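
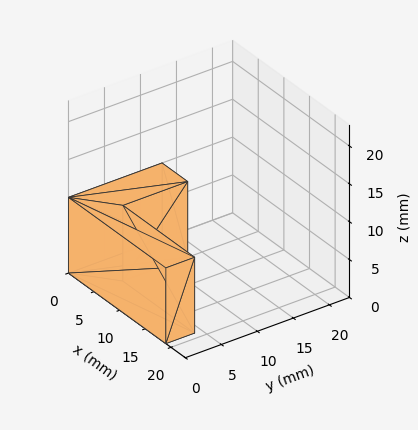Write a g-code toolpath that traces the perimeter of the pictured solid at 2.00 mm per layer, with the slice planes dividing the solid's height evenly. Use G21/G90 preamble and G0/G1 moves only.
Reading the render: the shape is an L-shaped prism: outer 19 × 13 mm, arm thicknesses ≈ 4 mm (horizontal) and 5 mm (vertical), extruded 10 mm in z (dimensions read to the nearest mm from the axis ticks). For the g-code, the solid's height is divided into equal slices at the stated Δz and each level perimeter traced with G1 moves after a G0 lift.

; perimeter-only toolpath
G21 ; units = mm
G90 ; absolute positioning
G28 ; home
; layer 1
G0 Z2.00
G0 X0.00 Y0.00
G1 X19.00 Y0.00
G1 X19.00 Y4.00
G1 X5.00 Y4.00
G1 X5.00 Y13.00
G1 X0.00 Y13.00
G1 X0.00 Y0.00
; layer 2
G0 Z4.00
G0 X0.00 Y0.00
G1 X19.00 Y0.00
G1 X19.00 Y4.00
G1 X5.00 Y4.00
G1 X5.00 Y13.00
G1 X0.00 Y13.00
G1 X0.00 Y0.00
; layer 3
G0 Z6.00
G0 X0.00 Y0.00
G1 X19.00 Y0.00
G1 X19.00 Y4.00
G1 X5.00 Y4.00
G1 X5.00 Y13.00
G1 X0.00 Y13.00
G1 X0.00 Y0.00
; layer 4
G0 Z8.00
G0 X0.00 Y0.00
G1 X19.00 Y0.00
G1 X19.00 Y4.00
G1 X5.00 Y4.00
G1 X5.00 Y13.00
G1 X0.00 Y13.00
G1 X0.00 Y0.00
; layer 5
G0 Z10.00
G0 X0.00 Y0.00
G1 X19.00 Y0.00
G1 X19.00 Y4.00
G1 X5.00 Y4.00
G1 X5.00 Y13.00
G1 X0.00 Y13.00
G1 X0.00 Y0.00
M2 ; end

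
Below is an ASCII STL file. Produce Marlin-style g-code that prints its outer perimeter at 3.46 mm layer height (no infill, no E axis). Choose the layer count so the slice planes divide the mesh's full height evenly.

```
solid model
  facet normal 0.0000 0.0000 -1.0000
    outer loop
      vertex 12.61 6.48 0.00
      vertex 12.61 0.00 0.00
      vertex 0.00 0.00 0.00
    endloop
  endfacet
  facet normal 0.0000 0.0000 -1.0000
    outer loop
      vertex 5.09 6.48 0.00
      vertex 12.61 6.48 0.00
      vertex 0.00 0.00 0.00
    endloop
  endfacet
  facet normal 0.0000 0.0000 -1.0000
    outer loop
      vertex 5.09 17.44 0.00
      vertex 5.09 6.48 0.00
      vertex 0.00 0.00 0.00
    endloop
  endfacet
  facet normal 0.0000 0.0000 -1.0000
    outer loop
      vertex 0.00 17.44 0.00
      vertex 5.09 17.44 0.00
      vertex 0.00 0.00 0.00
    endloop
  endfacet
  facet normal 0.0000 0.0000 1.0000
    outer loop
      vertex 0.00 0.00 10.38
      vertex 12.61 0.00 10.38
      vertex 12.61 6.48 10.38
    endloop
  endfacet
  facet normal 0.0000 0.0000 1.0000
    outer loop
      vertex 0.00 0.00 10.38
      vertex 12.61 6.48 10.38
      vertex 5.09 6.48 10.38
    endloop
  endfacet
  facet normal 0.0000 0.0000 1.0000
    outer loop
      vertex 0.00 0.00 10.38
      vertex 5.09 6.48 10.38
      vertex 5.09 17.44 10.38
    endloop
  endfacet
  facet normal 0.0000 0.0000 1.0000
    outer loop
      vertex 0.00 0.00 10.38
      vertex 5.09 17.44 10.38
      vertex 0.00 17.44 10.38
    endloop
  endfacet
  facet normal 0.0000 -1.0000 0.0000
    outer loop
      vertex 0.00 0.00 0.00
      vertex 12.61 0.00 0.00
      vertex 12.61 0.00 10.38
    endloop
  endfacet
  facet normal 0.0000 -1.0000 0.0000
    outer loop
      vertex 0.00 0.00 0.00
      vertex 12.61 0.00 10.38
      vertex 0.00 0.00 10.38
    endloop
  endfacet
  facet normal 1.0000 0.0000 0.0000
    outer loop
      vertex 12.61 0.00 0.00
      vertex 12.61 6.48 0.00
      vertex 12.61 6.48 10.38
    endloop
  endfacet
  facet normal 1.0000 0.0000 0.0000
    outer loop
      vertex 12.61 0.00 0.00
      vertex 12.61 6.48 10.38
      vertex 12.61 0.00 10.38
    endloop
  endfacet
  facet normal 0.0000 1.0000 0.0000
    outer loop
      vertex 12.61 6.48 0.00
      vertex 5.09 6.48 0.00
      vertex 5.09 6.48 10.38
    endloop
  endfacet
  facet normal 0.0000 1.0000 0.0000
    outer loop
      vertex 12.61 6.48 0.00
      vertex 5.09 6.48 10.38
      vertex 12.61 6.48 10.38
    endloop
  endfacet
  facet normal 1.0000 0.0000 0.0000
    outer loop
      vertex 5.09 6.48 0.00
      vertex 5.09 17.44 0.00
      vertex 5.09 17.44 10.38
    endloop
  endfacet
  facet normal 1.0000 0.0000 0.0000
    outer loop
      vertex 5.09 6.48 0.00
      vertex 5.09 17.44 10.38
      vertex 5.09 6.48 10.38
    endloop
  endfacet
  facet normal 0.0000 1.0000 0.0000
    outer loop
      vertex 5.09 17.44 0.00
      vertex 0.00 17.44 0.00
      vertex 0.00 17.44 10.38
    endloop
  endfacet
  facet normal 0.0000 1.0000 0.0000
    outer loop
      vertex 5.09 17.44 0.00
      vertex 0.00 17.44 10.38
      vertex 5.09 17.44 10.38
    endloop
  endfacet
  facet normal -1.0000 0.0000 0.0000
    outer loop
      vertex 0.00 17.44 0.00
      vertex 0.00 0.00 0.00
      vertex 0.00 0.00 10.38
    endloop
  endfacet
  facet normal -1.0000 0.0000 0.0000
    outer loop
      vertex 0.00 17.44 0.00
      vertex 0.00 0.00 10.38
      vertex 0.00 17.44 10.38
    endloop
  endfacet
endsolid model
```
; perimeter-only toolpath
G21 ; units = mm
G90 ; absolute positioning
G28 ; home
; layer 1
G0 Z3.46
G0 X0.00 Y0.00
G1 X12.61 Y0.00
G1 X12.61 Y6.48
G1 X5.09 Y6.48
G1 X5.09 Y17.44
G1 X0.00 Y17.44
G1 X0.00 Y0.00
; layer 2
G0 Z6.92
G0 X0.00 Y0.00
G1 X12.61 Y0.00
G1 X12.61 Y6.48
G1 X5.09 Y6.48
G1 X5.09 Y17.44
G1 X0.00 Y17.44
G1 X0.00 Y0.00
; layer 3
G0 Z10.38
G0 X0.00 Y0.00
G1 X12.61 Y0.00
G1 X12.61 Y6.48
G1 X5.09 Y6.48
G1 X5.09 Y17.44
G1 X0.00 Y17.44
G1 X0.00 Y0.00
M2 ; end

The solid is an L-shaped prism: outer 12.6 × 17.4 mm, arm thicknesses ≈ 6.48 mm (horizontal) and 5.09 mm (vertical), extruded 10.4 mm in z. Slicing at Δz = 3.46 mm — 3 equal slices spanning the solid's height, so layer i sits at z = i·h/3 — gives 3 non-empty perimeters. Each is a 6-segment closed polygon; G0 lifts to the layer z and rapids to the start vertex, then G1 traces the edges.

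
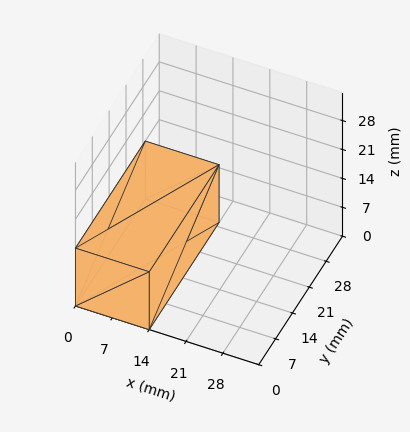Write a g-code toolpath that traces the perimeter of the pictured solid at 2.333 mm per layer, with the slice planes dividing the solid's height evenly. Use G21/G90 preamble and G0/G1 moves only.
Reading the render: the shape is a rectangular box, roughly 14 × 29 mm footprint and 14 mm tall (dimensions read to the nearest mm from the axis ticks). For the g-code, the solid's height is divided into equal slices at the stated Δz and each level perimeter traced with G1 moves after a G0 lift.

; perimeter-only toolpath
G21 ; units = mm
G90 ; absolute positioning
G28 ; home
; layer 1
G0 Z2.333
G0 X0.000 Y0.000
G1 X14.000 Y0.000
G1 X14.000 Y29.000
G1 X0.000 Y29.000
G1 X0.000 Y0.000
; layer 2
G0 Z4.667
G0 X0.000 Y0.000
G1 X14.000 Y0.000
G1 X14.000 Y29.000
G1 X0.000 Y29.000
G1 X0.000 Y0.000
; layer 3
G0 Z7.000
G0 X0.000 Y0.000
G1 X14.000 Y0.000
G1 X14.000 Y29.000
G1 X0.000 Y29.000
G1 X0.000 Y0.000
; layer 4
G0 Z9.333
G0 X0.000 Y0.000
G1 X14.000 Y0.000
G1 X14.000 Y29.000
G1 X0.000 Y29.000
G1 X0.000 Y0.000
; layer 5
G0 Z11.667
G0 X0.000 Y0.000
G1 X14.000 Y0.000
G1 X14.000 Y29.000
G1 X0.000 Y29.000
G1 X0.000 Y0.000
; layer 6
G0 Z14.000
G0 X0.000 Y0.000
G1 X14.000 Y0.000
G1 X14.000 Y29.000
G1 X0.000 Y29.000
G1 X0.000 Y0.000
M2 ; end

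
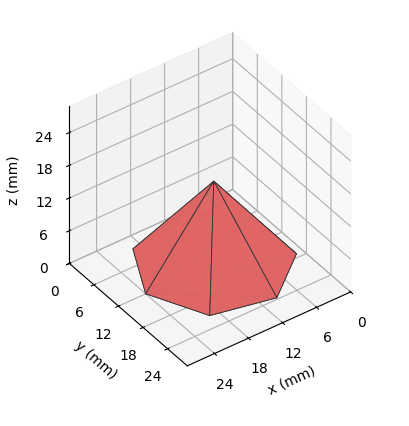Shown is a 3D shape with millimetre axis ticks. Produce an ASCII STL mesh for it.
Reading the render: the shape is a regular 7-sided pyramid, base circumscribed radius ≈ 12 mm, apex at z ≈ 15 mm (dimensions read to the nearest mm from the axis ticks). For the STL, each face is triangulated and given an outward normal.

solid part
  facet normal 0.0000 0.0000 -1.0000
    outer loop
      vertex 9.330 23.699 0.000
      vertex 19.482 21.382 0.000
      vertex 24.000 12.000 0.000
    endloop
  endfacet
  facet normal 0.0000 0.0000 -1.0000
    outer loop
      vertex 1.188 17.207 0.000
      vertex 9.330 23.699 0.000
      vertex 24.000 12.000 0.000
    endloop
  endfacet
  facet normal 0.0000 0.0000 -1.0000
    outer loop
      vertex 1.188 6.793 0.000
      vertex 1.188 17.207 0.000
      vertex 24.000 12.000 0.000
    endloop
  endfacet
  facet normal 0.0000 0.0000 -1.0000
    outer loop
      vertex 9.330 0.301 0.000
      vertex 1.188 6.793 0.000
      vertex 24.000 12.000 0.000
    endloop
  endfacet
  facet normal 0.0000 0.0000 -1.0000
    outer loop
      vertex 19.482 2.618 0.000
      vertex 9.330 0.301 0.000
      vertex 24.000 12.000 0.000
    endloop
  endfacet
  facet normal 0.7309 0.3520 0.5847
    outer loop
      vertex 24.000 12.000 0.000
      vertex 19.482 21.382 0.000
      vertex 12.000 12.000 15.000
    endloop
  endfacet
  facet normal 0.1805 0.7909 0.5847
    outer loop
      vertex 19.482 21.382 0.000
      vertex 9.330 23.699 0.000
      vertex 12.000 12.000 15.000
    endloop
  endfacet
  facet normal -0.5057 0.6343 0.5847
    outer loop
      vertex 9.330 23.699 0.000
      vertex 1.188 17.207 0.000
      vertex 12.000 12.000 15.000
    endloop
  endfacet
  facet normal -0.8112 0.0000 0.5847
    outer loop
      vertex 1.188 17.207 0.000
      vertex 1.188 6.793 0.000
      vertex 12.000 12.000 15.000
    endloop
  endfacet
  facet normal -0.5057 -0.6343 0.5847
    outer loop
      vertex 1.188 6.793 0.000
      vertex 9.330 0.301 0.000
      vertex 12.000 12.000 15.000
    endloop
  endfacet
  facet normal 0.1805 -0.7909 0.5847
    outer loop
      vertex 9.330 0.301 0.000
      vertex 19.482 2.618 0.000
      vertex 12.000 12.000 15.000
    endloop
  endfacet
  facet normal 0.7309 -0.3520 0.5847
    outer loop
      vertex 19.482 2.618 0.000
      vertex 24.000 12.000 0.000
      vertex 12.000 12.000 15.000
    endloop
  endfacet
endsolid part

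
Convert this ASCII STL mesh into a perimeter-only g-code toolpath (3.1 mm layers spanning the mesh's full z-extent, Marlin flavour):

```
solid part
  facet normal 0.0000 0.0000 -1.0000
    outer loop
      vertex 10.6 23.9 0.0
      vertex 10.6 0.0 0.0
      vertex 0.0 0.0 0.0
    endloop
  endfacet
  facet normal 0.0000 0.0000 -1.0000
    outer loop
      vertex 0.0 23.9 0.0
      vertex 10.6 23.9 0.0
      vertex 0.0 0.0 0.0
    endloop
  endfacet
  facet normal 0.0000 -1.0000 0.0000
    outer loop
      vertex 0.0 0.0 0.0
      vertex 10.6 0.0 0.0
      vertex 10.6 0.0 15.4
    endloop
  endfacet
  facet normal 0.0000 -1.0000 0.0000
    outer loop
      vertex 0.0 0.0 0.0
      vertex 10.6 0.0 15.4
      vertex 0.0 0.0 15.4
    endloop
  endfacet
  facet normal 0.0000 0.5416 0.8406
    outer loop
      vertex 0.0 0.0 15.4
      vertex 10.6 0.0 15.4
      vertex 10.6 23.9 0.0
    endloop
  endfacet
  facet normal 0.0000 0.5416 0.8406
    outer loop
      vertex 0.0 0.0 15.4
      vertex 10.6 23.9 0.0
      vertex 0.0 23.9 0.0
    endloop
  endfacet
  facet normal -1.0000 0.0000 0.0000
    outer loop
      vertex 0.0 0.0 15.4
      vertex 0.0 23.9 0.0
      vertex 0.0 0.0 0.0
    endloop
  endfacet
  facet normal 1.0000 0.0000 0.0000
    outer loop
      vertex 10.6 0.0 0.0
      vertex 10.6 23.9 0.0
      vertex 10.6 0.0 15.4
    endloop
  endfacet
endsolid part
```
; perimeter-only toolpath
G21 ; units = mm
G90 ; absolute positioning
G28 ; home
; layer 1
G0 Z3.1
G0 X0.0 Y0.0
G1 X10.6 Y0.0
G1 X10.6 Y19.1
G1 X0.0 Y19.1
G1 X0.0 Y0.0
; layer 2
G0 Z6.2
G0 X0.0 Y0.0
G1 X10.6 Y0.0
G1 X10.6 Y14.3
G1 X0.0 Y14.3
G1 X0.0 Y0.0
; layer 3
G0 Z9.2
G0 X0.0 Y0.0
G1 X10.6 Y0.0
G1 X10.6 Y9.6
G1 X0.0 Y9.6
G1 X0.0 Y0.0
; layer 4
G0 Z12.3
G0 X0.0 Y0.0
G1 X10.6 Y0.0
G1 X10.6 Y4.8
G1 X0.0 Y4.8
G1 X0.0 Y0.0
M2 ; end

The solid is a wedge (ramp): 10.6 × 23.9 mm base, rising to 15.4 mm along the y=0 edge and sloping linearly to z=0 at y=23.9. Slicing at Δz = 3.1 mm — 5 equal slices spanning the solid's height, so layer i sits at z = i·h/5 — gives 4 non-empty perimeters. Each is a 4-segment closed polygon; G0 lifts to the layer z and rapids to the start vertex, then G1 traces the edges. The cross-section shrinks linearly with z (the slice at the apex is degenerate and omitted).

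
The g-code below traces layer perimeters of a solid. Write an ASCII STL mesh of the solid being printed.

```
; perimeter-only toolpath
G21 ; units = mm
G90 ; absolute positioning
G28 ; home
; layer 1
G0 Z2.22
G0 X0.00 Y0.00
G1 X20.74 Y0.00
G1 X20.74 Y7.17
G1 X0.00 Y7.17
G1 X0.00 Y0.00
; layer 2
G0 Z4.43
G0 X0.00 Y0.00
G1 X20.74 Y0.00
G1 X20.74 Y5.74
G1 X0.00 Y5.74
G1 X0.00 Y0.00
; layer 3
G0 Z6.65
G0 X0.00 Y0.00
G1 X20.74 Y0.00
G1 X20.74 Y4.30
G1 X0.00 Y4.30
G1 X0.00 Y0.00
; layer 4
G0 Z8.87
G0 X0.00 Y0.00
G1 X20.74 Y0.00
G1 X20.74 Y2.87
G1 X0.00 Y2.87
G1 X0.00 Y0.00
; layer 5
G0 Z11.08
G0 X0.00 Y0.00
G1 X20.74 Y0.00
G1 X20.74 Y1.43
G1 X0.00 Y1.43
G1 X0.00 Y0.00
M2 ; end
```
solid part
  facet normal 0.0000 0.0000 -1.0000
    outer loop
      vertex 20.74 8.61 0.00
      vertex 20.74 0.00 0.00
      vertex 0.00 0.00 0.00
    endloop
  endfacet
  facet normal 0.0000 0.0000 -1.0000
    outer loop
      vertex 0.00 8.61 0.00
      vertex 20.74 8.61 0.00
      vertex 0.00 0.00 0.00
    endloop
  endfacet
  facet normal 0.0000 -1.0000 0.0000
    outer loop
      vertex 0.00 0.00 0.00
      vertex 20.74 0.00 0.00
      vertex 20.74 0.00 13.30
    endloop
  endfacet
  facet normal 0.0000 -1.0000 0.0000
    outer loop
      vertex 0.00 0.00 0.00
      vertex 20.74 0.00 13.30
      vertex 0.00 0.00 13.30
    endloop
  endfacet
  facet normal 0.0000 0.8395 0.5434
    outer loop
      vertex 0.00 0.00 13.30
      vertex 20.74 0.00 13.30
      vertex 20.74 8.61 0.00
    endloop
  endfacet
  facet normal 0.0000 0.8395 0.5434
    outer loop
      vertex 0.00 0.00 13.30
      vertex 20.74 8.61 0.00
      vertex 0.00 8.61 0.00
    endloop
  endfacet
  facet normal -1.0000 0.0000 0.0000
    outer loop
      vertex 0.00 0.00 13.30
      vertex 0.00 8.61 0.00
      vertex 0.00 0.00 0.00
    endloop
  endfacet
  facet normal 1.0000 0.0000 0.0000
    outer loop
      vertex 20.74 0.00 0.00
      vertex 20.74 8.61 0.00
      vertex 20.74 0.00 13.30
    endloop
  endfacet
endsolid part

The G0 Z moves step by Δz≈2.22 mm. The G1 loops shrink linearly with z, so the solid tapers from its base footprint up to z≈13.3. Closing with a flat bottom cap and the tapered top and triangulating gives 8 facets — a wedge (ramp): 20.7 × 8.61 mm base, rising to 13.3 mm along the y=0 edge and sloping linearly to z=0 at y=8.61.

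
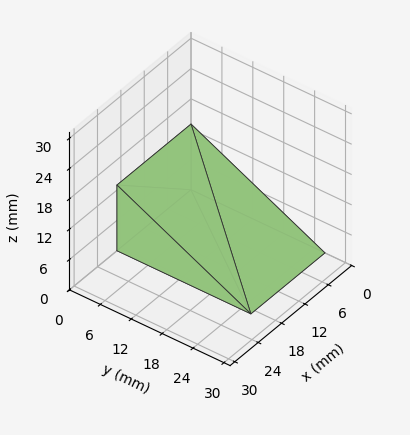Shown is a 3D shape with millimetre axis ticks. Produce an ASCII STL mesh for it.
Reading the render: the shape is a wedge (ramp): 19 × 26 mm base, rising to 13 mm along the y=0 edge and sloping linearly to z=0 at y=26 (dimensions read to the nearest mm from the axis ticks). For the STL, each face is triangulated and given an outward normal.

solid part
  facet normal 0.0000 0.0000 -1.0000
    outer loop
      vertex 19.000 26.000 0.000
      vertex 19.000 0.000 0.000
      vertex 0.000 0.000 0.000
    endloop
  endfacet
  facet normal 0.0000 0.0000 -1.0000
    outer loop
      vertex 0.000 26.000 0.000
      vertex 19.000 26.000 0.000
      vertex 0.000 0.000 0.000
    endloop
  endfacet
  facet normal 0.0000 -1.0000 0.0000
    outer loop
      vertex 0.000 0.000 0.000
      vertex 19.000 0.000 0.000
      vertex 19.000 0.000 13.000
    endloop
  endfacet
  facet normal 0.0000 -1.0000 0.0000
    outer loop
      vertex 0.000 0.000 0.000
      vertex 19.000 0.000 13.000
      vertex 0.000 0.000 13.000
    endloop
  endfacet
  facet normal 0.0000 0.4472 0.8944
    outer loop
      vertex 0.000 0.000 13.000
      vertex 19.000 0.000 13.000
      vertex 19.000 26.000 0.000
    endloop
  endfacet
  facet normal 0.0000 0.4472 0.8944
    outer loop
      vertex 0.000 0.000 13.000
      vertex 19.000 26.000 0.000
      vertex 0.000 26.000 0.000
    endloop
  endfacet
  facet normal -1.0000 0.0000 0.0000
    outer loop
      vertex 0.000 0.000 13.000
      vertex 0.000 26.000 0.000
      vertex 0.000 0.000 0.000
    endloop
  endfacet
  facet normal 1.0000 0.0000 0.0000
    outer loop
      vertex 19.000 0.000 0.000
      vertex 19.000 26.000 0.000
      vertex 19.000 0.000 13.000
    endloop
  endfacet
endsolid part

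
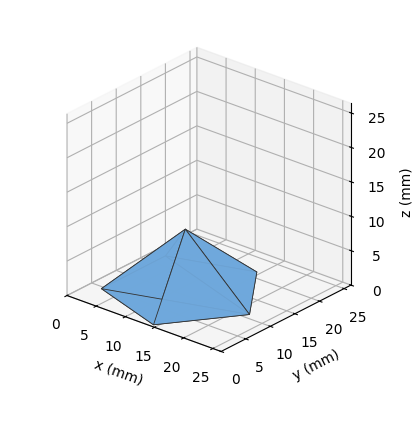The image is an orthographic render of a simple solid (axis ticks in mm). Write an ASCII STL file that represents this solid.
Reading the render: the shape is a regular 5-sided pyramid, base circumscribed radius ≈ 11 mm, apex at z ≈ 9 mm (dimensions read to the nearest mm from the axis ticks). For the STL, each face is triangulated and given an outward normal.

solid part
  facet normal 0.0000 0.0000 -1.0000
    outer loop
      vertex 2.1 17.5 0.0
      vertex 14.4 21.5 0.0
      vertex 22.0 11.0 0.0
    endloop
  endfacet
  facet normal 0.0000 0.0000 -1.0000
    outer loop
      vertex 2.1 4.5 0.0
      vertex 2.1 17.5 0.0
      vertex 22.0 11.0 0.0
    endloop
  endfacet
  facet normal 0.0000 0.0000 -1.0000
    outer loop
      vertex 14.4 0.5 0.0
      vertex 2.1 4.5 0.0
      vertex 22.0 11.0 0.0
    endloop
  endfacet
  facet normal 0.5757 0.4167 0.7036
    outer loop
      vertex 22.0 11.0 0.0
      vertex 14.4 21.5 0.0
      vertex 11.0 11.0 9.0
    endloop
  endfacet
  facet normal -0.2195 0.6749 0.7045
    outer loop
      vertex 14.4 21.5 0.0
      vertex 2.1 17.5 0.0
      vertex 11.0 11.0 9.0
    endloop
  endfacet
  facet normal -0.7110 0.0000 0.7031
    outer loop
      vertex 2.1 17.5 0.0
      vertex 2.1 4.5 0.0
      vertex 11.0 11.0 9.0
    endloop
  endfacet
  facet normal -0.2195 -0.6749 0.7045
    outer loop
      vertex 2.1 4.5 0.0
      vertex 14.4 0.5 0.0
      vertex 11.0 11.0 9.0
    endloop
  endfacet
  facet normal 0.5757 -0.4167 0.7036
    outer loop
      vertex 14.4 0.5 0.0
      vertex 22.0 11.0 0.0
      vertex 11.0 11.0 9.0
    endloop
  endfacet
endsolid part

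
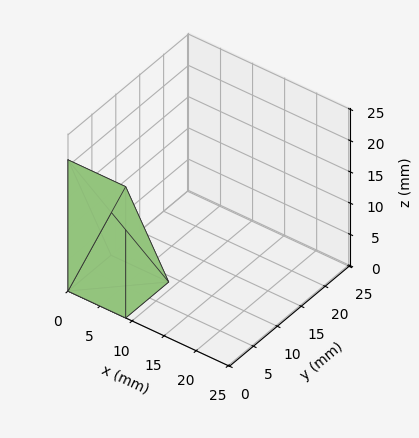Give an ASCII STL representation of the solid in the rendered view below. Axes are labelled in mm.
Reading the render: the shape is a wedge (ramp): 9 × 9 mm base, rising to 21 mm along the y=0 edge and sloping linearly to z=0 at y=9 (dimensions read to the nearest mm from the axis ticks). For the STL, each face is triangulated and given an outward normal.

solid part
  facet normal 0.0000 0.0000 -1.0000
    outer loop
      vertex 9.000 9.000 0.000
      vertex 9.000 0.000 0.000
      vertex 0.000 0.000 0.000
    endloop
  endfacet
  facet normal 0.0000 0.0000 -1.0000
    outer loop
      vertex 0.000 9.000 0.000
      vertex 9.000 9.000 0.000
      vertex 0.000 0.000 0.000
    endloop
  endfacet
  facet normal 0.0000 -1.0000 0.0000
    outer loop
      vertex 0.000 0.000 0.000
      vertex 9.000 0.000 0.000
      vertex 9.000 0.000 21.000
    endloop
  endfacet
  facet normal 0.0000 -1.0000 0.0000
    outer loop
      vertex 0.000 0.000 0.000
      vertex 9.000 0.000 21.000
      vertex 0.000 0.000 21.000
    endloop
  endfacet
  facet normal 0.0000 0.9191 0.3939
    outer loop
      vertex 0.000 0.000 21.000
      vertex 9.000 0.000 21.000
      vertex 9.000 9.000 0.000
    endloop
  endfacet
  facet normal 0.0000 0.9191 0.3939
    outer loop
      vertex 0.000 0.000 21.000
      vertex 9.000 9.000 0.000
      vertex 0.000 9.000 0.000
    endloop
  endfacet
  facet normal -1.0000 0.0000 0.0000
    outer loop
      vertex 0.000 0.000 21.000
      vertex 0.000 9.000 0.000
      vertex 0.000 0.000 0.000
    endloop
  endfacet
  facet normal 1.0000 0.0000 0.0000
    outer loop
      vertex 9.000 0.000 0.000
      vertex 9.000 9.000 0.000
      vertex 9.000 0.000 21.000
    endloop
  endfacet
endsolid part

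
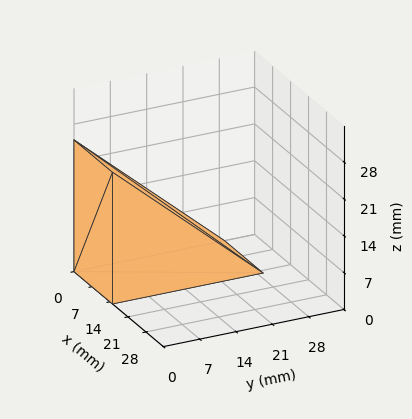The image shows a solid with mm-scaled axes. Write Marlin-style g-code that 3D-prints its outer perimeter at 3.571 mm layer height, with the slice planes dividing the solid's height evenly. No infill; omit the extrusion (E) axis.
Reading the render: the shape is a wedge (ramp): 15 × 29 mm base, rising to 25 mm along the y=0 edge and sloping linearly to z=0 at y=29 (dimensions read to the nearest mm from the axis ticks). For the g-code, the solid's height is divided into equal slices at the stated Δz and each level perimeter traced with G1 moves after a G0 lift.

; perimeter-only toolpath
G21 ; units = mm
G90 ; absolute positioning
G28 ; home
; layer 1
G0 Z3.571
G0 X0.000 Y0.000
G1 X15.000 Y0.000
G1 X15.000 Y24.857
G1 X0.000 Y24.857
G1 X0.000 Y0.000
; layer 2
G0 Z7.143
G0 X0.000 Y0.000
G1 X15.000 Y0.000
G1 X15.000 Y20.714
G1 X0.000 Y20.714
G1 X0.000 Y0.000
; layer 3
G0 Z10.714
G0 X0.000 Y0.000
G1 X15.000 Y0.000
G1 X15.000 Y16.571
G1 X0.000 Y16.571
G1 X0.000 Y0.000
; layer 4
G0 Z14.286
G0 X0.000 Y0.000
G1 X15.000 Y0.000
G1 X15.000 Y12.429
G1 X0.000 Y12.429
G1 X0.000 Y0.000
; layer 5
G0 Z17.857
G0 X0.000 Y0.000
G1 X15.000 Y0.000
G1 X15.000 Y8.286
G1 X0.000 Y8.286
G1 X0.000 Y0.000
; layer 6
G0 Z21.429
G0 X0.000 Y0.000
G1 X15.000 Y0.000
G1 X15.000 Y4.143
G1 X0.000 Y4.143
G1 X0.000 Y0.000
M2 ; end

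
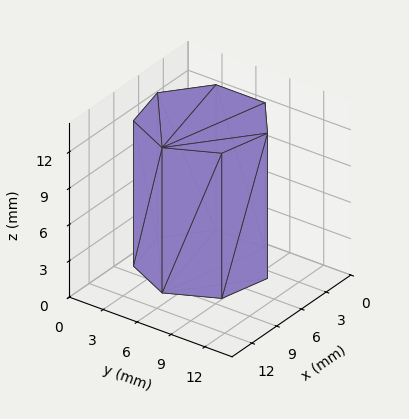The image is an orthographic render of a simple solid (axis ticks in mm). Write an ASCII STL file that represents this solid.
Reading the render: the shape is a regular 7-sided prism (a cylinder approximated with 7 flat sides), circumscribed radius ≈ 5 mm, height ≈ 12 mm (dimensions read to the nearest mm from the axis ticks). For the STL, each face is triangulated and given an outward normal.

solid part
  facet normal 0.0000 0.0000 -1.0000
    outer loop
      vertex 3.89 9.87 0.00
      vertex 8.12 8.91 0.00
      vertex 10.00 5.00 0.00
    endloop
  endfacet
  facet normal 0.0000 0.0000 -1.0000
    outer loop
      vertex 0.50 7.17 0.00
      vertex 3.89 9.87 0.00
      vertex 10.00 5.00 0.00
    endloop
  endfacet
  facet normal 0.0000 0.0000 -1.0000
    outer loop
      vertex 0.50 2.83 0.00
      vertex 0.50 7.17 0.00
      vertex 10.00 5.00 0.00
    endloop
  endfacet
  facet normal 0.0000 0.0000 -1.0000
    outer loop
      vertex 3.89 0.13 0.00
      vertex 0.50 2.83 0.00
      vertex 10.00 5.00 0.00
    endloop
  endfacet
  facet normal 0.0000 0.0000 -1.0000
    outer loop
      vertex 8.12 1.09 0.00
      vertex 3.89 0.13 0.00
      vertex 10.00 5.00 0.00
    endloop
  endfacet
  facet normal 0.0000 0.0000 1.0000
    outer loop
      vertex 10.00 5.00 12.00
      vertex 8.12 8.91 12.00
      vertex 3.89 9.87 12.00
    endloop
  endfacet
  facet normal 0.0000 0.0000 1.0000
    outer loop
      vertex 10.00 5.00 12.00
      vertex 3.89 9.87 12.00
      vertex 0.50 7.17 12.00
    endloop
  endfacet
  facet normal 0.0000 0.0000 1.0000
    outer loop
      vertex 10.00 5.00 12.00
      vertex 0.50 7.17 12.00
      vertex 0.50 2.83 12.00
    endloop
  endfacet
  facet normal 0.0000 0.0000 1.0000
    outer loop
      vertex 10.00 5.00 12.00
      vertex 0.50 2.83 12.00
      vertex 3.89 0.13 12.00
    endloop
  endfacet
  facet normal 0.0000 0.0000 1.0000
    outer loop
      vertex 10.00 5.00 12.00
      vertex 3.89 0.13 12.00
      vertex 8.12 1.09 12.00
    endloop
  endfacet
  facet normal 0.9012 0.4333 0.0000
    outer loop
      vertex 10.00 5.00 0.00
      vertex 8.12 8.91 0.00
      vertex 8.12 8.91 12.00
    endloop
  endfacet
  facet normal 0.9012 0.4333 0.0000
    outer loop
      vertex 10.00 5.00 0.00
      vertex 8.12 8.91 12.00
      vertex 10.00 5.00 12.00
    endloop
  endfacet
  facet normal 0.2213 0.9752 0.0000
    outer loop
      vertex 8.12 8.91 0.00
      vertex 3.89 9.87 0.00
      vertex 3.89 9.87 12.00
    endloop
  endfacet
  facet normal 0.2213 0.9752 0.0000
    outer loop
      vertex 8.12 8.91 0.00
      vertex 3.89 9.87 12.00
      vertex 8.12 8.91 12.00
    endloop
  endfacet
  facet normal -0.6230 0.7822 0.0000
    outer loop
      vertex 3.89 9.87 0.00
      vertex 0.50 7.17 0.00
      vertex 0.50 7.17 12.00
    endloop
  endfacet
  facet normal -0.6230 0.7822 0.0000
    outer loop
      vertex 3.89 9.87 0.00
      vertex 0.50 7.17 12.00
      vertex 3.89 9.87 12.00
    endloop
  endfacet
  facet normal -1.0000 0.0000 0.0000
    outer loop
      vertex 0.50 7.17 0.00
      vertex 0.50 2.83 0.00
      vertex 0.50 2.83 12.00
    endloop
  endfacet
  facet normal -1.0000 0.0000 0.0000
    outer loop
      vertex 0.50 7.17 0.00
      vertex 0.50 2.83 12.00
      vertex 0.50 7.17 12.00
    endloop
  endfacet
  facet normal -0.6230 -0.7822 0.0000
    outer loop
      vertex 0.50 2.83 0.00
      vertex 3.89 0.13 0.00
      vertex 3.89 0.13 12.00
    endloop
  endfacet
  facet normal -0.6230 -0.7822 0.0000
    outer loop
      vertex 0.50 2.83 0.00
      vertex 3.89 0.13 12.00
      vertex 0.50 2.83 12.00
    endloop
  endfacet
  facet normal 0.2213 -0.9752 0.0000
    outer loop
      vertex 3.89 0.13 0.00
      vertex 8.12 1.09 0.00
      vertex 8.12 1.09 12.00
    endloop
  endfacet
  facet normal 0.2213 -0.9752 0.0000
    outer loop
      vertex 3.89 0.13 0.00
      vertex 8.12 1.09 12.00
      vertex 3.89 0.13 12.00
    endloop
  endfacet
  facet normal 0.9012 -0.4333 0.0000
    outer loop
      vertex 8.12 1.09 0.00
      vertex 10.00 5.00 0.00
      vertex 10.00 5.00 12.00
    endloop
  endfacet
  facet normal 0.9012 -0.4333 0.0000
    outer loop
      vertex 8.12 1.09 0.00
      vertex 10.00 5.00 12.00
      vertex 8.12 1.09 12.00
    endloop
  endfacet
endsolid part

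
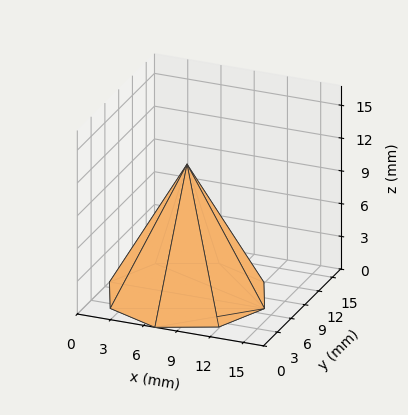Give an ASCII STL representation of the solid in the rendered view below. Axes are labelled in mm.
Reading the render: the shape is a regular 8-sided pyramid, base circumscribed radius ≈ 7 mm, apex at z ≈ 12 mm (dimensions read to the nearest mm from the axis ticks). For the STL, each face is triangulated and given an outward normal.

solid part
  facet normal 0.0000 0.0000 -1.0000
    outer loop
      vertex 7.0 14.0 0.0
      vertex 11.9 11.9 0.0
      vertex 14.0 7.0 0.0
    endloop
  endfacet
  facet normal 0.0000 0.0000 -1.0000
    outer loop
      vertex 2.1 11.9 0.0
      vertex 7.0 14.0 0.0
      vertex 14.0 7.0 0.0
    endloop
  endfacet
  facet normal 0.0000 0.0000 -1.0000
    outer loop
      vertex 0.0 7.0 0.0
      vertex 2.1 11.9 0.0
      vertex 14.0 7.0 0.0
    endloop
  endfacet
  facet normal 0.0000 0.0000 -1.0000
    outer loop
      vertex 2.1 2.1 0.0
      vertex 0.0 7.0 0.0
      vertex 14.0 7.0 0.0
    endloop
  endfacet
  facet normal 0.0000 0.0000 -1.0000
    outer loop
      vertex 7.0 0.0 0.0
      vertex 2.1 2.1 0.0
      vertex 14.0 7.0 0.0
    endloop
  endfacet
  facet normal 0.0000 0.0000 -1.0000
    outer loop
      vertex 11.9 2.1 0.0
      vertex 7.0 0.0 0.0
      vertex 14.0 7.0 0.0
    endloop
  endfacet
  facet normal 0.8101 0.3472 0.4725
    outer loop
      vertex 14.0 7.0 0.0
      vertex 11.9 11.9 0.0
      vertex 7.0 7.0 12.0
    endloop
  endfacet
  facet normal 0.3472 0.8101 0.4725
    outer loop
      vertex 11.9 11.9 0.0
      vertex 7.0 14.0 0.0
      vertex 7.0 7.0 12.0
    endloop
  endfacet
  facet normal -0.3472 0.8101 0.4725
    outer loop
      vertex 7.0 14.0 0.0
      vertex 2.1 11.9 0.0
      vertex 7.0 7.0 12.0
    endloop
  endfacet
  facet normal -0.8101 0.3472 0.4725
    outer loop
      vertex 2.1 11.9 0.0
      vertex 0.0 7.0 0.0
      vertex 7.0 7.0 12.0
    endloop
  endfacet
  facet normal -0.8101 -0.3472 0.4725
    outer loop
      vertex 0.0 7.0 0.0
      vertex 2.1 2.1 0.0
      vertex 7.0 7.0 12.0
    endloop
  endfacet
  facet normal -0.3472 -0.8101 0.4725
    outer loop
      vertex 2.1 2.1 0.0
      vertex 7.0 0.0 0.0
      vertex 7.0 7.0 12.0
    endloop
  endfacet
  facet normal 0.3472 -0.8101 0.4725
    outer loop
      vertex 7.0 0.0 0.0
      vertex 11.9 2.1 0.0
      vertex 7.0 7.0 12.0
    endloop
  endfacet
  facet normal 0.8101 -0.3472 0.4725
    outer loop
      vertex 11.9 2.1 0.0
      vertex 14.0 7.0 0.0
      vertex 7.0 7.0 12.0
    endloop
  endfacet
endsolid part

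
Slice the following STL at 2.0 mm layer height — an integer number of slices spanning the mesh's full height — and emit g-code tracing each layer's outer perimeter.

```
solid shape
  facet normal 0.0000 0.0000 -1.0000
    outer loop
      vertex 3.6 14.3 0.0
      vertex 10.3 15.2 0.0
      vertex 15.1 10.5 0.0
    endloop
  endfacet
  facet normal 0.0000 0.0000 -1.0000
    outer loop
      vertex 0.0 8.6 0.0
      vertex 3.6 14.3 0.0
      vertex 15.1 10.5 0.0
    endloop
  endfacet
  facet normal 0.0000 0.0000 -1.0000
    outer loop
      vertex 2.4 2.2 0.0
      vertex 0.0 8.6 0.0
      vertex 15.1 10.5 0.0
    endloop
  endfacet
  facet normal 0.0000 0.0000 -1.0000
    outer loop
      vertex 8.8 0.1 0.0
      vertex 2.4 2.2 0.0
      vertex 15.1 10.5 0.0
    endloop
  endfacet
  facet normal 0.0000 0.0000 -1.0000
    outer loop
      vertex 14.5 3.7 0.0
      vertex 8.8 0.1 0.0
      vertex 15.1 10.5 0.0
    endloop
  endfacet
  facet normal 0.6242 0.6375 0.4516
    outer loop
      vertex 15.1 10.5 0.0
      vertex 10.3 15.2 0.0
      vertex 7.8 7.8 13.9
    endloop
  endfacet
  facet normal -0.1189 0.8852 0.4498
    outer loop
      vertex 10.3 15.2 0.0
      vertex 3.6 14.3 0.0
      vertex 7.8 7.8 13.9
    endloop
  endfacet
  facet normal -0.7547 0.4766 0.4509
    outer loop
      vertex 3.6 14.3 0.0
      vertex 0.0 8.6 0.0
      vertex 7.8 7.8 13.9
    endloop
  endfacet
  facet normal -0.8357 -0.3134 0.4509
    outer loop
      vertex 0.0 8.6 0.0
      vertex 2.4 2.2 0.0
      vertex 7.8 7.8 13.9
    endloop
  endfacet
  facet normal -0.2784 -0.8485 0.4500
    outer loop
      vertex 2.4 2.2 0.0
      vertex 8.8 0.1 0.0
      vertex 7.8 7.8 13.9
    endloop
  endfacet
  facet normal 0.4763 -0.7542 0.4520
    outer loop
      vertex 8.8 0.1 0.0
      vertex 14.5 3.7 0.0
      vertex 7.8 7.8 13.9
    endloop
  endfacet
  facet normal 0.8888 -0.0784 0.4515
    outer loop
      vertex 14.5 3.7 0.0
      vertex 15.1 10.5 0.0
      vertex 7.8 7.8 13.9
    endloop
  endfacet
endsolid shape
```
; perimeter-only toolpath
G21 ; units = mm
G90 ; absolute positioning
G28 ; home
; layer 1
G0 Z2.0
G0 X14.1 Y10.1
G1 X9.9 Y14.1
G1 X4.2 Y13.4
G1 X1.1 Y8.5
G1 X3.2 Y3.0
G1 X8.7 Y1.2
G1 X13.5 Y4.3
G1 X14.1 Y10.1
; layer 2
G0 Z4.0
G0 X13.0 Y9.7
G1 X9.6 Y13.1
G1 X4.8 Y12.4
G1 X2.2 Y8.4
G1 X3.9 Y3.8
G1 X8.5 Y2.3
G1 X12.6 Y4.9
G1 X13.0 Y9.7
; layer 3
G0 Z6.0
G0 X12.0 Y9.3
G1 X9.2 Y12.0
G1 X5.4 Y11.5
G1 X3.3 Y8.3
G1 X4.7 Y4.6
G1 X8.4 Y3.4
G1 X11.6 Y5.5
G1 X12.0 Y9.3
; layer 4
G0 Z7.9
G0 X10.9 Y9.0
G1 X8.9 Y11.0
G1 X6.0 Y10.6
G1 X4.5 Y8.1
G1 X5.5 Y5.4
G1 X8.2 Y4.5
G1 X10.7 Y6.0
G1 X10.9 Y9.0
; layer 5
G0 Z9.9
G0 X9.9 Y8.6
G1 X8.5 Y9.9
G1 X6.6 Y9.7
G1 X5.6 Y8.0
G1 X6.3 Y6.2
G1 X8.1 Y5.6
G1 X9.7 Y6.6
G1 X9.9 Y8.6
; layer 6
G0 Z11.9
G0 X8.8 Y8.2
G1 X8.2 Y8.9
G1 X7.2 Y8.7
G1 X6.7 Y7.9
G1 X7.0 Y7.0
G1 X7.9 Y6.7
G1 X8.8 Y7.2
G1 X8.8 Y8.2
M2 ; end

The solid is a regular 7-sided pyramid, base circumscribed radius ≈ 7.8 mm, apex at z ≈ 13.9 mm. Slicing at Δz = 2.0 mm — 7 equal slices spanning the solid's height, so layer i sits at z = i·h/7 — gives 6 non-empty perimeters. Each is a 7-segment closed polygon; G0 lifts to the layer z and rapids to the start vertex, then G1 traces the edges. The cross-section shrinks linearly with z (the slice at the apex is degenerate and omitted).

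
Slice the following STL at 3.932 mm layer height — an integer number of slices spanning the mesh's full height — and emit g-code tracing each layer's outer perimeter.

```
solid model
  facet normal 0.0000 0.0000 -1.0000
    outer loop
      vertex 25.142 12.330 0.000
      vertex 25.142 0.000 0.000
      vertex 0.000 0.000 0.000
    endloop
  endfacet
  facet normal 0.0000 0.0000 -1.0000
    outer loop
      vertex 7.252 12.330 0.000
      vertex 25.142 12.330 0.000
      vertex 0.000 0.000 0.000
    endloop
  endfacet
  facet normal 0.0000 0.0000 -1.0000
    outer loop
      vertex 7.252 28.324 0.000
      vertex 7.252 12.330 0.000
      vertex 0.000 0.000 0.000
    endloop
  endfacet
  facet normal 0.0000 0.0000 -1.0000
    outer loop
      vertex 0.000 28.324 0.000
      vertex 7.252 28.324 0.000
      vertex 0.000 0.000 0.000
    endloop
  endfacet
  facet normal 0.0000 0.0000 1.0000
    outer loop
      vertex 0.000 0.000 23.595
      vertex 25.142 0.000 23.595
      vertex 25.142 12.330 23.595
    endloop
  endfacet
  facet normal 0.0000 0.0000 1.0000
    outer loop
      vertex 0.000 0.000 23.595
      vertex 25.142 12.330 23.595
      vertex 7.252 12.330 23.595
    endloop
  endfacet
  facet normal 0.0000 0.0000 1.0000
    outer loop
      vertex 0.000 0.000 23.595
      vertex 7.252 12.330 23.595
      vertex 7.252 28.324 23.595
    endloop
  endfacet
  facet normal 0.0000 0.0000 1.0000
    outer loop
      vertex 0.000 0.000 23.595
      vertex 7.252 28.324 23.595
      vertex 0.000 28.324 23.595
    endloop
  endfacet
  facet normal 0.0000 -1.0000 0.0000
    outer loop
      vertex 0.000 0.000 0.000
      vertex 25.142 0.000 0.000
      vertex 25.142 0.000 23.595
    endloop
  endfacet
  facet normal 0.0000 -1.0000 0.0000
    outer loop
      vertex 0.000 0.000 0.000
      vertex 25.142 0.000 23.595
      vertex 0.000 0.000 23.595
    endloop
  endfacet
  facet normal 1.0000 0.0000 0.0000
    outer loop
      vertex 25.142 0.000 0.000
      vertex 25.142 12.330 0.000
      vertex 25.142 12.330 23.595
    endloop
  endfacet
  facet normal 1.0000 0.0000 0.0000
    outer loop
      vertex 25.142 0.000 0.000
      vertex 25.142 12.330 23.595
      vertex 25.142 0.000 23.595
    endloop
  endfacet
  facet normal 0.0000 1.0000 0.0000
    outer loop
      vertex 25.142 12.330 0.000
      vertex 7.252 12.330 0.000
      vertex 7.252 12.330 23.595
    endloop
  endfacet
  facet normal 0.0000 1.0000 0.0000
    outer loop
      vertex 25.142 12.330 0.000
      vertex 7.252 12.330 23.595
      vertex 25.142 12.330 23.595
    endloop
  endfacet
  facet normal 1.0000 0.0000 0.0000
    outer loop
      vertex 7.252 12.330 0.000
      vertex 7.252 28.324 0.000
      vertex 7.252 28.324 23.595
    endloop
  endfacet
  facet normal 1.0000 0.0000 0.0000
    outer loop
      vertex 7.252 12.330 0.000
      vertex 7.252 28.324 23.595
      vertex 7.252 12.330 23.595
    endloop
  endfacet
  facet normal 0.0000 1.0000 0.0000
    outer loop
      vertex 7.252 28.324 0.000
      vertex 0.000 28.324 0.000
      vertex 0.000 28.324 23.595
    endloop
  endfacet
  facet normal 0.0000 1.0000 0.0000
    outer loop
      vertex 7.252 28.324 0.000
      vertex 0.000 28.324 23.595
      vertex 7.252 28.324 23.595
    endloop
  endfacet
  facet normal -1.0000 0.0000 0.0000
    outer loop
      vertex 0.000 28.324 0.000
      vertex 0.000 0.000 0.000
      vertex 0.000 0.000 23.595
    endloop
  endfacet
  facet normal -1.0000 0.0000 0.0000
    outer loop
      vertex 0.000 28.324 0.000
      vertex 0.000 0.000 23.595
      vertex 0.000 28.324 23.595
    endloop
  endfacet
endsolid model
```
; perimeter-only toolpath
G21 ; units = mm
G90 ; absolute positioning
G28 ; home
; layer 1
G0 Z3.932
G0 X0.000 Y0.000
G1 X25.142 Y0.000
G1 X25.142 Y12.330
G1 X7.252 Y12.330
G1 X7.252 Y28.324
G1 X0.000 Y28.324
G1 X0.000 Y0.000
; layer 2
G0 Z7.865
G0 X0.000 Y0.000
G1 X25.142 Y0.000
G1 X25.142 Y12.330
G1 X7.252 Y12.330
G1 X7.252 Y28.324
G1 X0.000 Y28.324
G1 X0.000 Y0.000
; layer 3
G0 Z11.797
G0 X0.000 Y0.000
G1 X25.142 Y0.000
G1 X25.142 Y12.330
G1 X7.252 Y12.330
G1 X7.252 Y28.324
G1 X0.000 Y28.324
G1 X0.000 Y0.000
; layer 4
G0 Z15.730
G0 X0.000 Y0.000
G1 X25.142 Y0.000
G1 X25.142 Y12.330
G1 X7.252 Y12.330
G1 X7.252 Y28.324
G1 X0.000 Y28.324
G1 X0.000 Y0.000
; layer 5
G0 Z19.662
G0 X0.000 Y0.000
G1 X25.142 Y0.000
G1 X25.142 Y12.330
G1 X7.252 Y12.330
G1 X7.252 Y28.324
G1 X0.000 Y28.324
G1 X0.000 Y0.000
; layer 6
G0 Z23.595
G0 X0.000 Y0.000
G1 X25.142 Y0.000
G1 X25.142 Y12.330
G1 X7.252 Y12.330
G1 X7.252 Y28.324
G1 X0.000 Y28.324
G1 X0.000 Y0.000
M2 ; end

The solid is an L-shaped prism: outer 25.1 × 28.3 mm, arm thicknesses ≈ 12.3 mm (horizontal) and 7.25 mm (vertical), extruded 23.6 mm in z. Slicing at Δz = 3.932 mm — 6 equal slices spanning the solid's height, so layer i sits at z = i·h/6 — gives 6 non-empty perimeters. Each is a 6-segment closed polygon; G0 lifts to the layer z and rapids to the start vertex, then G1 traces the edges.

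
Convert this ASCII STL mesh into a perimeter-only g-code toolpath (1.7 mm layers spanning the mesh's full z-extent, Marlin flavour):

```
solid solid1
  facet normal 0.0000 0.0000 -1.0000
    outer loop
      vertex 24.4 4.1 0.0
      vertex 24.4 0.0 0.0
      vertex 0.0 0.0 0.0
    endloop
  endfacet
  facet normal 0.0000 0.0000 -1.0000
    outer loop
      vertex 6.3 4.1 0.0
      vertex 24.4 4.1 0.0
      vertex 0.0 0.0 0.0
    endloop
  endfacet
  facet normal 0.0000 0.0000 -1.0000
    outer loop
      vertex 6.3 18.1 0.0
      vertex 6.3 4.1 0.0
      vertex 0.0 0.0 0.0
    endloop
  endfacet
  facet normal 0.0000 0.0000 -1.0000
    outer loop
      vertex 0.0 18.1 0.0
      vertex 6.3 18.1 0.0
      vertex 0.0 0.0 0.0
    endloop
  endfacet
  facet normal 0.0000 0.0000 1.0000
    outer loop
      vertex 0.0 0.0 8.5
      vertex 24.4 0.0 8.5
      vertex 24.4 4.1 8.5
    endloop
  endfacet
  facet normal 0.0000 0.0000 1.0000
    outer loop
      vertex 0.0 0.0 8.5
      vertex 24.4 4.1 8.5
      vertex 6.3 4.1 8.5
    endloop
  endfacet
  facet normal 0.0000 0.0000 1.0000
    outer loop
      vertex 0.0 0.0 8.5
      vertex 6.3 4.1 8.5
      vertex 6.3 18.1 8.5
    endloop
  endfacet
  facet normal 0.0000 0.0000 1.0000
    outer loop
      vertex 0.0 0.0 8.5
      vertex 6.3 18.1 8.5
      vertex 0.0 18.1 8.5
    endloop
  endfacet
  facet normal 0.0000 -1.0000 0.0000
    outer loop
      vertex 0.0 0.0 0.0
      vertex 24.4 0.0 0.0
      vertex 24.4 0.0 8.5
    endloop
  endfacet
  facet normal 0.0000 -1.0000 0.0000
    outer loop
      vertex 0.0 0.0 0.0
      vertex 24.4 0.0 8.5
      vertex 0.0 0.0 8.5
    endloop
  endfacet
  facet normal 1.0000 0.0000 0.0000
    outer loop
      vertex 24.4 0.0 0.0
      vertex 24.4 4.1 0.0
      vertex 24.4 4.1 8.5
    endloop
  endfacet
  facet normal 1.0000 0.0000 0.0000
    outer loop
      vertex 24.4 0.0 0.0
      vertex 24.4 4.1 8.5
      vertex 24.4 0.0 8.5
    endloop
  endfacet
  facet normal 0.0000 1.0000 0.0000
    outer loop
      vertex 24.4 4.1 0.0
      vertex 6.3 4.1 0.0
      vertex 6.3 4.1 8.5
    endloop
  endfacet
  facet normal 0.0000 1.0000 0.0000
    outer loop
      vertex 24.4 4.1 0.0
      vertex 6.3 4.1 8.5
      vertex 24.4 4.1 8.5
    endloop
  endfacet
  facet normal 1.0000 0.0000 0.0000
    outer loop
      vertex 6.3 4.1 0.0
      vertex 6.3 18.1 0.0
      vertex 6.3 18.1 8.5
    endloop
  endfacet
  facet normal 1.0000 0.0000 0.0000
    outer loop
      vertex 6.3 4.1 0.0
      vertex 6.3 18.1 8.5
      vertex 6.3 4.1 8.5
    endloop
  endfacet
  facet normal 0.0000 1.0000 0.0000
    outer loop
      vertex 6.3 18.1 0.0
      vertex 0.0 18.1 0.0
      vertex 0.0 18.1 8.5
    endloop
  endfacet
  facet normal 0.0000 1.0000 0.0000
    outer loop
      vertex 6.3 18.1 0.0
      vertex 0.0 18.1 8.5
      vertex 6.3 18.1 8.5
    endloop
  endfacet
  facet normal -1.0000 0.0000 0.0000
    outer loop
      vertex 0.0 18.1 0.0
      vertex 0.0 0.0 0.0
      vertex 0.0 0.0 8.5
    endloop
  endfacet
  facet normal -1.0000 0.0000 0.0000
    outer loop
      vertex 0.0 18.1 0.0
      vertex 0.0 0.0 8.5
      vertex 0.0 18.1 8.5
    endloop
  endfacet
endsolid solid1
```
; perimeter-only toolpath
G21 ; units = mm
G90 ; absolute positioning
G28 ; home
; layer 1
G0 Z1.7
G0 X0.0 Y0.0
G1 X24.4 Y0.0
G1 X24.4 Y4.1
G1 X6.3 Y4.1
G1 X6.3 Y18.1
G1 X0.0 Y18.1
G1 X0.0 Y0.0
; layer 2
G0 Z3.4
G0 X0.0 Y0.0
G1 X24.4 Y0.0
G1 X24.4 Y4.1
G1 X6.3 Y4.1
G1 X6.3 Y18.1
G1 X0.0 Y18.1
G1 X0.0 Y0.0
; layer 3
G0 Z5.1
G0 X0.0 Y0.0
G1 X24.4 Y0.0
G1 X24.4 Y4.1
G1 X6.3 Y4.1
G1 X6.3 Y18.1
G1 X0.0 Y18.1
G1 X0.0 Y0.0
; layer 4
G0 Z6.8
G0 X0.0 Y0.0
G1 X24.4 Y0.0
G1 X24.4 Y4.1
G1 X6.3 Y4.1
G1 X6.3 Y18.1
G1 X0.0 Y18.1
G1 X0.0 Y0.0
; layer 5
G0 Z8.5
G0 X0.0 Y0.0
G1 X24.4 Y0.0
G1 X24.4 Y4.1
G1 X6.3 Y4.1
G1 X6.3 Y18.1
G1 X0.0 Y18.1
G1 X0.0 Y0.0
M2 ; end

The solid is an L-shaped prism: outer 24.4 × 18.1 mm, arm thicknesses ≈ 4.1 mm (horizontal) and 6.3 mm (vertical), extruded 8.5 mm in z. Slicing at Δz = 1.7 mm — 5 equal slices spanning the solid's height, so layer i sits at z = i·h/5 — gives 5 non-empty perimeters. Each is a 6-segment closed polygon; G0 lifts to the layer z and rapids to the start vertex, then G1 traces the edges.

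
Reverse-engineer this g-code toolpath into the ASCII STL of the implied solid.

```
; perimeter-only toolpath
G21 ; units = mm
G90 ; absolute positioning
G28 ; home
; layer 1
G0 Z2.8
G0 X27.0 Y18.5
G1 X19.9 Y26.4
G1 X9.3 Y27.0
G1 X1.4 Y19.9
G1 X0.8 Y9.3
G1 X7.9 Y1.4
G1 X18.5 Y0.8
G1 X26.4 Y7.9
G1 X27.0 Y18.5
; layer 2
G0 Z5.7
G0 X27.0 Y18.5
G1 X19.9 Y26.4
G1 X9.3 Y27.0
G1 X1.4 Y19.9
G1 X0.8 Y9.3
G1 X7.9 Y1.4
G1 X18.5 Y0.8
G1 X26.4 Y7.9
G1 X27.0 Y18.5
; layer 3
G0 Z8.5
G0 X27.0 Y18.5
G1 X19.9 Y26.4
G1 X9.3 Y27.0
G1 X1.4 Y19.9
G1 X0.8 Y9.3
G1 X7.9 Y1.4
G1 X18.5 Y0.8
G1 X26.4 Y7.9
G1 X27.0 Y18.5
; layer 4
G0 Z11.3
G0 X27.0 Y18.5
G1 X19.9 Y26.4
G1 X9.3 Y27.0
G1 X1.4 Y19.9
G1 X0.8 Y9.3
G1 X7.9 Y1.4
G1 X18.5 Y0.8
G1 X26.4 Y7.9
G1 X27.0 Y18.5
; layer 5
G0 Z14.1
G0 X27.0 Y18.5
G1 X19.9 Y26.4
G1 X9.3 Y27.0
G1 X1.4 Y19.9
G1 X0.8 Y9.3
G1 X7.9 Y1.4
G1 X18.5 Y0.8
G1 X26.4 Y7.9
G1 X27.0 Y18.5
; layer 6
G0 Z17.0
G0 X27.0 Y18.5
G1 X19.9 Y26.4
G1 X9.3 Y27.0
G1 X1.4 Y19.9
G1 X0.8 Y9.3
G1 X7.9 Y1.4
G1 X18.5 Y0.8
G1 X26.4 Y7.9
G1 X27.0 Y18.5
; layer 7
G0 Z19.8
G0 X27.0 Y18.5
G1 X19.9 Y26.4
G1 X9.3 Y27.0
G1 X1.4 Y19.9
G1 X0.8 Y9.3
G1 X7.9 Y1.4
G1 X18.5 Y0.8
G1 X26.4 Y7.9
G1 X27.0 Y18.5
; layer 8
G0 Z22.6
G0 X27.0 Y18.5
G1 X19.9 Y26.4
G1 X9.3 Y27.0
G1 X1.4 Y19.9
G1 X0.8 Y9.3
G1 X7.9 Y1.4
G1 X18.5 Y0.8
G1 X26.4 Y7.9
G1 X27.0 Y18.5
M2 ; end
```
solid part
  facet normal 0.0000 0.0000 -1.0000
    outer loop
      vertex 9.3 27.0 0.0
      vertex 19.9 26.4 0.0
      vertex 27.0 18.5 0.0
    endloop
  endfacet
  facet normal 0.0000 0.0000 -1.0000
    outer loop
      vertex 1.4 19.9 0.0
      vertex 9.3 27.0 0.0
      vertex 27.0 18.5 0.0
    endloop
  endfacet
  facet normal 0.0000 0.0000 -1.0000
    outer loop
      vertex 0.8 9.3 0.0
      vertex 1.4 19.9 0.0
      vertex 27.0 18.5 0.0
    endloop
  endfacet
  facet normal 0.0000 0.0000 -1.0000
    outer loop
      vertex 7.9 1.4 0.0
      vertex 0.8 9.3 0.0
      vertex 27.0 18.5 0.0
    endloop
  endfacet
  facet normal 0.0000 0.0000 -1.0000
    outer loop
      vertex 18.5 0.8 0.0
      vertex 7.9 1.4 0.0
      vertex 27.0 18.5 0.0
    endloop
  endfacet
  facet normal 0.0000 0.0000 -1.0000
    outer loop
      vertex 26.4 7.9 0.0
      vertex 18.5 0.8 0.0
      vertex 27.0 18.5 0.0
    endloop
  endfacet
  facet normal 0.0000 0.0000 1.0000
    outer loop
      vertex 27.0 18.5 22.6
      vertex 19.9 26.4 22.6
      vertex 9.3 27.0 22.6
    endloop
  endfacet
  facet normal 0.0000 0.0000 1.0000
    outer loop
      vertex 27.0 18.5 22.6
      vertex 9.3 27.0 22.6
      vertex 1.4 19.9 22.6
    endloop
  endfacet
  facet normal 0.0000 0.0000 1.0000
    outer loop
      vertex 27.0 18.5 22.6
      vertex 1.4 19.9 22.6
      vertex 0.8 9.3 22.6
    endloop
  endfacet
  facet normal 0.0000 0.0000 1.0000
    outer loop
      vertex 27.0 18.5 22.6
      vertex 0.8 9.3 22.6
      vertex 7.9 1.4 22.6
    endloop
  endfacet
  facet normal 0.0000 0.0000 1.0000
    outer loop
      vertex 27.0 18.5 22.6
      vertex 7.9 1.4 22.6
      vertex 18.5 0.8 22.6
    endloop
  endfacet
  facet normal 0.0000 0.0000 1.0000
    outer loop
      vertex 27.0 18.5 22.6
      vertex 18.5 0.8 22.6
      vertex 26.4 7.9 22.6
    endloop
  endfacet
  facet normal 0.7438 0.6684 0.0000
    outer loop
      vertex 27.0 18.5 0.0
      vertex 19.9 26.4 0.0
      vertex 19.9 26.4 22.6
    endloop
  endfacet
  facet normal 0.7438 0.6684 0.0000
    outer loop
      vertex 27.0 18.5 0.0
      vertex 19.9 26.4 22.6
      vertex 27.0 18.5 22.6
    endloop
  endfacet
  facet normal 0.0565 0.9984 0.0000
    outer loop
      vertex 19.9 26.4 0.0
      vertex 9.3 27.0 0.0
      vertex 9.3 27.0 22.6
    endloop
  endfacet
  facet normal 0.0565 0.9984 0.0000
    outer loop
      vertex 19.9 26.4 0.0
      vertex 9.3 27.0 22.6
      vertex 19.9 26.4 22.6
    endloop
  endfacet
  facet normal -0.6684 0.7438 0.0000
    outer loop
      vertex 9.3 27.0 0.0
      vertex 1.4 19.9 0.0
      vertex 1.4 19.9 22.6
    endloop
  endfacet
  facet normal -0.6684 0.7438 0.0000
    outer loop
      vertex 9.3 27.0 0.0
      vertex 1.4 19.9 22.6
      vertex 9.3 27.0 22.6
    endloop
  endfacet
  facet normal -0.9984 0.0565 0.0000
    outer loop
      vertex 1.4 19.9 0.0
      vertex 0.8 9.3 0.0
      vertex 0.8 9.3 22.6
    endloop
  endfacet
  facet normal -0.9984 0.0565 0.0000
    outer loop
      vertex 1.4 19.9 0.0
      vertex 0.8 9.3 22.6
      vertex 1.4 19.9 22.6
    endloop
  endfacet
  facet normal -0.7438 -0.6684 0.0000
    outer loop
      vertex 0.8 9.3 0.0
      vertex 7.9 1.4 0.0
      vertex 7.9 1.4 22.6
    endloop
  endfacet
  facet normal -0.7438 -0.6684 0.0000
    outer loop
      vertex 0.8 9.3 0.0
      vertex 7.9 1.4 22.6
      vertex 0.8 9.3 22.6
    endloop
  endfacet
  facet normal -0.0565 -0.9984 0.0000
    outer loop
      vertex 7.9 1.4 0.0
      vertex 18.5 0.8 0.0
      vertex 18.5 0.8 22.6
    endloop
  endfacet
  facet normal -0.0565 -0.9984 0.0000
    outer loop
      vertex 7.9 1.4 0.0
      vertex 18.5 0.8 22.6
      vertex 7.9 1.4 22.6
    endloop
  endfacet
  facet normal 0.6684 -0.7438 0.0000
    outer loop
      vertex 18.5 0.8 0.0
      vertex 26.4 7.9 0.0
      vertex 26.4 7.9 22.6
    endloop
  endfacet
  facet normal 0.6684 -0.7438 0.0000
    outer loop
      vertex 18.5 0.8 0.0
      vertex 26.4 7.9 22.6
      vertex 18.5 0.8 22.6
    endloop
  endfacet
  facet normal 0.9984 -0.0565 0.0000
    outer loop
      vertex 26.4 7.9 0.0
      vertex 27.0 18.5 0.0
      vertex 27.0 18.5 22.6
    endloop
  endfacet
  facet normal 0.9984 -0.0565 0.0000
    outer loop
      vertex 26.4 7.9 0.0
      vertex 27.0 18.5 22.6
      vertex 26.4 7.9 22.6
    endloop
  endfacet
endsolid part

The G0 Z moves step by Δz≈2.8 mm. Every layer's G1 loop is the same polygon, so the solid is a straight extrusion of it from z=0 to z≈22.6. Closing with flat bottom and top caps and triangulating gives 28 facets — a regular 8-sided prism (a cylinder approximated with 8 flat sides), circumscribed radius ≈ 13.9 mm, height ≈ 22.6 mm.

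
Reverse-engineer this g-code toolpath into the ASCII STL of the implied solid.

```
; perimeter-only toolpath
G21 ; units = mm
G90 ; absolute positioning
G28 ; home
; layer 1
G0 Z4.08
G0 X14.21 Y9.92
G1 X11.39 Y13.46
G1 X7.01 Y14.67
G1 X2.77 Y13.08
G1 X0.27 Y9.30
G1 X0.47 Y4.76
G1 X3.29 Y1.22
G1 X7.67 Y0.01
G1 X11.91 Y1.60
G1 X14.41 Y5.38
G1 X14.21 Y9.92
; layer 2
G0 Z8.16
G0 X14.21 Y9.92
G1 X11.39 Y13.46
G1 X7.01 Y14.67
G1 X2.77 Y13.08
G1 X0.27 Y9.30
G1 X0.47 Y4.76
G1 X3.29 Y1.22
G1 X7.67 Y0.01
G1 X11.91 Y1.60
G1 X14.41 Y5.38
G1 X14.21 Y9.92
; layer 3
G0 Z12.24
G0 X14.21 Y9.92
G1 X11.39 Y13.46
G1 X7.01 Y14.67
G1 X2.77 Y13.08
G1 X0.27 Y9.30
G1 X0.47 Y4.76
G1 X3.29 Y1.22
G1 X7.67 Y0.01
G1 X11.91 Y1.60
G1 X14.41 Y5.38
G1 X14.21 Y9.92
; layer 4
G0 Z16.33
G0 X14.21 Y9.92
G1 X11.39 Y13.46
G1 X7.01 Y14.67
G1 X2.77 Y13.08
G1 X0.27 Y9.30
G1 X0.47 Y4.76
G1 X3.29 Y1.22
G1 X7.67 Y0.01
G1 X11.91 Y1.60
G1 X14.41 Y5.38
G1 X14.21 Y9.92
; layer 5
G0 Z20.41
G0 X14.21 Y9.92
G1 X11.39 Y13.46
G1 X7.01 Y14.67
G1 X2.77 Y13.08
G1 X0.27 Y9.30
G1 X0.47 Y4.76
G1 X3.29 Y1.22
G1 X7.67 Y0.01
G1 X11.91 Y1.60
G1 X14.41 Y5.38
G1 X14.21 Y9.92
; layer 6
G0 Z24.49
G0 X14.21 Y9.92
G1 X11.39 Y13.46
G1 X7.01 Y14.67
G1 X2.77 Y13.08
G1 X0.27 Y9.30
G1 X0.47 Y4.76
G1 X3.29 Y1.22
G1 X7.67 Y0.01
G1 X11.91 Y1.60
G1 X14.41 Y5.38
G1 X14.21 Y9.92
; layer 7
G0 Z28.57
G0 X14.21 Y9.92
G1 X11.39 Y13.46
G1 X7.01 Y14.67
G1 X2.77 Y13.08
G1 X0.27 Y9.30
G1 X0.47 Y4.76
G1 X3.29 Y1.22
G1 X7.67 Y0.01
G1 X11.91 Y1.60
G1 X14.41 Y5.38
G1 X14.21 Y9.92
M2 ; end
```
solid part
  facet normal 0.0000 0.0000 -1.0000
    outer loop
      vertex 7.01 14.67 0.00
      vertex 11.39 13.46 0.00
      vertex 14.21 9.92 0.00
    endloop
  endfacet
  facet normal 0.0000 0.0000 -1.0000
    outer loop
      vertex 2.77 13.08 0.00
      vertex 7.01 14.67 0.00
      vertex 14.21 9.92 0.00
    endloop
  endfacet
  facet normal 0.0000 0.0000 -1.0000
    outer loop
      vertex 0.27 9.30 0.00
      vertex 2.77 13.08 0.00
      vertex 14.21 9.92 0.00
    endloop
  endfacet
  facet normal 0.0000 0.0000 -1.0000
    outer loop
      vertex 0.47 4.76 0.00
      vertex 0.27 9.30 0.00
      vertex 14.21 9.92 0.00
    endloop
  endfacet
  facet normal 0.0000 0.0000 -1.0000
    outer loop
      vertex 3.29 1.22 0.00
      vertex 0.47 4.76 0.00
      vertex 14.21 9.92 0.00
    endloop
  endfacet
  facet normal 0.0000 0.0000 -1.0000
    outer loop
      vertex 7.67 0.01 0.00
      vertex 3.29 1.22 0.00
      vertex 14.21 9.92 0.00
    endloop
  endfacet
  facet normal 0.0000 0.0000 -1.0000
    outer loop
      vertex 11.91 1.60 0.00
      vertex 7.67 0.01 0.00
      vertex 14.21 9.92 0.00
    endloop
  endfacet
  facet normal 0.0000 0.0000 -1.0000
    outer loop
      vertex 14.41 5.38 0.00
      vertex 11.91 1.60 0.00
      vertex 14.21 9.92 0.00
    endloop
  endfacet
  facet normal 0.0000 0.0000 1.0000
    outer loop
      vertex 14.21 9.92 28.57
      vertex 11.39 13.46 28.57
      vertex 7.01 14.67 28.57
    endloop
  endfacet
  facet normal 0.0000 0.0000 1.0000
    outer loop
      vertex 14.21 9.92 28.57
      vertex 7.01 14.67 28.57
      vertex 2.77 13.08 28.57
    endloop
  endfacet
  facet normal 0.0000 0.0000 1.0000
    outer loop
      vertex 14.21 9.92 28.57
      vertex 2.77 13.08 28.57
      vertex 0.27 9.30 28.57
    endloop
  endfacet
  facet normal 0.0000 0.0000 1.0000
    outer loop
      vertex 14.21 9.92 28.57
      vertex 0.27 9.30 28.57
      vertex 0.47 4.76 28.57
    endloop
  endfacet
  facet normal 0.0000 0.0000 1.0000
    outer loop
      vertex 14.21 9.92 28.57
      vertex 0.47 4.76 28.57
      vertex 3.29 1.22 28.57
    endloop
  endfacet
  facet normal 0.0000 0.0000 1.0000
    outer loop
      vertex 14.21 9.92 28.57
      vertex 3.29 1.22 28.57
      vertex 7.67 0.01 28.57
    endloop
  endfacet
  facet normal 0.0000 0.0000 1.0000
    outer loop
      vertex 14.21 9.92 28.57
      vertex 7.67 0.01 28.57
      vertex 11.91 1.60 28.57
    endloop
  endfacet
  facet normal 0.0000 0.0000 1.0000
    outer loop
      vertex 14.21 9.92 28.57
      vertex 11.91 1.60 28.57
      vertex 14.41 5.38 28.57
    endloop
  endfacet
  facet normal 0.7822 0.6231 0.0000
    outer loop
      vertex 14.21 9.92 0.00
      vertex 11.39 13.46 0.00
      vertex 11.39 13.46 28.57
    endloop
  endfacet
  facet normal 0.7822 0.6231 0.0000
    outer loop
      vertex 14.21 9.92 0.00
      vertex 11.39 13.46 28.57
      vertex 14.21 9.92 28.57
    endloop
  endfacet
  facet normal 0.2663 0.9639 0.0000
    outer loop
      vertex 11.39 13.46 0.00
      vertex 7.01 14.67 0.00
      vertex 7.01 14.67 28.57
    endloop
  endfacet
  facet normal 0.2663 0.9639 0.0000
    outer loop
      vertex 11.39 13.46 0.00
      vertex 7.01 14.67 28.57
      vertex 11.39 13.46 28.57
    endloop
  endfacet
  facet normal -0.3511 0.9363 0.0000
    outer loop
      vertex 7.01 14.67 0.00
      vertex 2.77 13.08 0.00
      vertex 2.77 13.08 28.57
    endloop
  endfacet
  facet normal -0.3511 0.9363 0.0000
    outer loop
      vertex 7.01 14.67 0.00
      vertex 2.77 13.08 28.57
      vertex 7.01 14.67 28.57
    endloop
  endfacet
  facet normal -0.8341 0.5516 0.0000
    outer loop
      vertex 2.77 13.08 0.00
      vertex 0.27 9.30 0.00
      vertex 0.27 9.30 28.57
    endloop
  endfacet
  facet normal -0.8341 0.5516 0.0000
    outer loop
      vertex 2.77 13.08 0.00
      vertex 0.27 9.30 28.57
      vertex 2.77 13.08 28.57
    endloop
  endfacet
  facet normal -0.9990 -0.0440 0.0000
    outer loop
      vertex 0.27 9.30 0.00
      vertex 0.47 4.76 0.00
      vertex 0.47 4.76 28.57
    endloop
  endfacet
  facet normal -0.9990 -0.0440 0.0000
    outer loop
      vertex 0.27 9.30 0.00
      vertex 0.47 4.76 28.57
      vertex 0.27 9.30 28.57
    endloop
  endfacet
  facet normal -0.7822 -0.6231 0.0000
    outer loop
      vertex 0.47 4.76 0.00
      vertex 3.29 1.22 0.00
      vertex 3.29 1.22 28.57
    endloop
  endfacet
  facet normal -0.7822 -0.6231 0.0000
    outer loop
      vertex 0.47 4.76 0.00
      vertex 3.29 1.22 28.57
      vertex 0.47 4.76 28.57
    endloop
  endfacet
  facet normal -0.2663 -0.9639 0.0000
    outer loop
      vertex 3.29 1.22 0.00
      vertex 7.67 0.01 0.00
      vertex 7.67 0.01 28.57
    endloop
  endfacet
  facet normal -0.2663 -0.9639 0.0000
    outer loop
      vertex 3.29 1.22 0.00
      vertex 7.67 0.01 28.57
      vertex 3.29 1.22 28.57
    endloop
  endfacet
  facet normal 0.3511 -0.9363 0.0000
    outer loop
      vertex 7.67 0.01 0.00
      vertex 11.91 1.60 0.00
      vertex 11.91 1.60 28.57
    endloop
  endfacet
  facet normal 0.3511 -0.9363 0.0000
    outer loop
      vertex 7.67 0.01 0.00
      vertex 11.91 1.60 28.57
      vertex 7.67 0.01 28.57
    endloop
  endfacet
  facet normal 0.8341 -0.5516 0.0000
    outer loop
      vertex 11.91 1.60 0.00
      vertex 14.41 5.38 0.00
      vertex 14.41 5.38 28.57
    endloop
  endfacet
  facet normal 0.8341 -0.5516 0.0000
    outer loop
      vertex 11.91 1.60 0.00
      vertex 14.41 5.38 28.57
      vertex 11.91 1.60 28.57
    endloop
  endfacet
  facet normal 0.9990 0.0440 0.0000
    outer loop
      vertex 14.41 5.38 0.00
      vertex 14.21 9.92 0.00
      vertex 14.21 9.92 28.57
    endloop
  endfacet
  facet normal 0.9990 0.0440 0.0000
    outer loop
      vertex 14.41 5.38 0.00
      vertex 14.21 9.92 28.57
      vertex 14.41 5.38 28.57
    endloop
  endfacet
endsolid part

The G0 Z moves step by Δz≈4.08 mm. Every layer's G1 loop is the same polygon, so the solid is a straight extrusion of it from z=0 to z≈28.6. Closing with flat bottom and top caps and triangulating gives 36 facets — a regular 10-sided prism (a cylinder approximated with 10 flat sides), circumscribed radius ≈ 7.34 mm, height ≈ 28.6 mm.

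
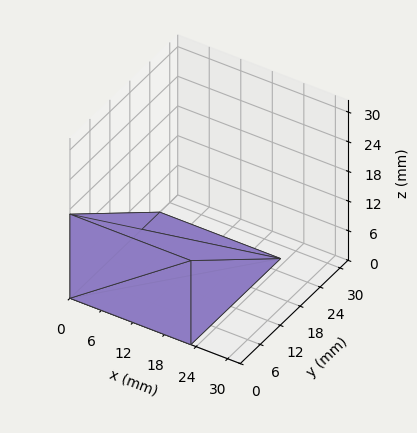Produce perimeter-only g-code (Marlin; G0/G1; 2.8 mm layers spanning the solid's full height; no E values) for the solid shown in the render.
Reading the render: the shape is a wedge (ramp): 23 × 27 mm base, rising to 17 mm along the y=0 edge and sloping linearly to z=0 at y=27 (dimensions read to the nearest mm from the axis ticks). For the g-code, the solid's height is divided into equal slices at the stated Δz and each level perimeter traced with G1 moves after a G0 lift.

; perimeter-only toolpath
G21 ; units = mm
G90 ; absolute positioning
G28 ; home
; layer 1
G0 Z2.8
G0 X0.0 Y0.0
G1 X23.0 Y0.0
G1 X23.0 Y22.5
G1 X0.0 Y22.5
G1 X0.0 Y0.0
; layer 2
G0 Z5.7
G0 X0.0 Y0.0
G1 X23.0 Y0.0
G1 X23.0 Y18.0
G1 X0.0 Y18.0
G1 X0.0 Y0.0
; layer 3
G0 Z8.5
G0 X0.0 Y0.0
G1 X23.0 Y0.0
G1 X23.0 Y13.5
G1 X0.0 Y13.5
G1 X0.0 Y0.0
; layer 4
G0 Z11.3
G0 X0.0 Y0.0
G1 X23.0 Y0.0
G1 X23.0 Y9.0
G1 X0.0 Y9.0
G1 X0.0 Y0.0
; layer 5
G0 Z14.2
G0 X0.0 Y0.0
G1 X23.0 Y0.0
G1 X23.0 Y4.5
G1 X0.0 Y4.5
G1 X0.0 Y0.0
M2 ; end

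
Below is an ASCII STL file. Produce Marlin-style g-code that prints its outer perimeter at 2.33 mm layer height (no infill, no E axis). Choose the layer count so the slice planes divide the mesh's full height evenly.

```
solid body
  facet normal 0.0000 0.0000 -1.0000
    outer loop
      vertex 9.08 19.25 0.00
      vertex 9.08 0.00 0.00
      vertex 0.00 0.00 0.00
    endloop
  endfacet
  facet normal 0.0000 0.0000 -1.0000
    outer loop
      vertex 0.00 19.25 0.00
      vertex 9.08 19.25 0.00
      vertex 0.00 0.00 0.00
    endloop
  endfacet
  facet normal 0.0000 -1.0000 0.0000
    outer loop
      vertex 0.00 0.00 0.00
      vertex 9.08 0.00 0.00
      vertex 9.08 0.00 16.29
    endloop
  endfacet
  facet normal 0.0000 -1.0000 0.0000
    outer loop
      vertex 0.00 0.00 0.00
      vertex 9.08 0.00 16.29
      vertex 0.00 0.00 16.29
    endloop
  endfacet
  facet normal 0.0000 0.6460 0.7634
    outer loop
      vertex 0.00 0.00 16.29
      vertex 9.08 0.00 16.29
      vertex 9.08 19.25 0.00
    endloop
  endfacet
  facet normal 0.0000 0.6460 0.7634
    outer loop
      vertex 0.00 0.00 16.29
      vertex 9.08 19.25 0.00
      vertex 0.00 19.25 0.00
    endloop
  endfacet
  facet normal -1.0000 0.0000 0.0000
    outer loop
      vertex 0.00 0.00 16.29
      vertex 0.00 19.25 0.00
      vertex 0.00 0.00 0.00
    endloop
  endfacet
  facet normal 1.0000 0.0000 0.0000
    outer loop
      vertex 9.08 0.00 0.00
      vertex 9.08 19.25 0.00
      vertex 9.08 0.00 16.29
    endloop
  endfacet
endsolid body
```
; perimeter-only toolpath
G21 ; units = mm
G90 ; absolute positioning
G28 ; home
; layer 1
G0 Z2.33
G0 X0.00 Y0.00
G1 X9.08 Y0.00
G1 X9.08 Y16.50
G1 X0.00 Y16.50
G1 X0.00 Y0.00
; layer 2
G0 Z4.65
G0 X0.00 Y0.00
G1 X9.08 Y0.00
G1 X9.08 Y13.75
G1 X0.00 Y13.75
G1 X0.00 Y0.00
; layer 3
G0 Z6.98
G0 X0.00 Y0.00
G1 X9.08 Y0.00
G1 X9.08 Y11.00
G1 X0.00 Y11.00
G1 X0.00 Y0.00
; layer 4
G0 Z9.31
G0 X0.00 Y0.00
G1 X9.08 Y0.00
G1 X9.08 Y8.25
G1 X0.00 Y8.25
G1 X0.00 Y0.00
; layer 5
G0 Z11.64
G0 X0.00 Y0.00
G1 X9.08 Y0.00
G1 X9.08 Y5.50
G1 X0.00 Y5.50
G1 X0.00 Y0.00
; layer 6
G0 Z13.96
G0 X0.00 Y0.00
G1 X9.08 Y0.00
G1 X9.08 Y2.75
G1 X0.00 Y2.75
G1 X0.00 Y0.00
M2 ; end

The solid is a wedge (ramp): 9.08 × 19.2 mm base, rising to 16.3 mm along the y=0 edge and sloping linearly to z=0 at y=19.2. Slicing at Δz = 2.33 mm — 7 equal slices spanning the solid's height, so layer i sits at z = i·h/7 — gives 6 non-empty perimeters. Each is a 4-segment closed polygon; G0 lifts to the layer z and rapids to the start vertex, then G1 traces the edges. The cross-section shrinks linearly with z (the slice at the apex is degenerate and omitted).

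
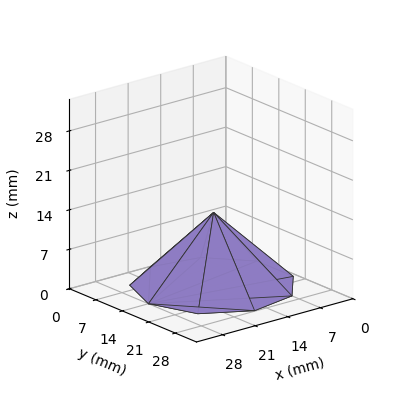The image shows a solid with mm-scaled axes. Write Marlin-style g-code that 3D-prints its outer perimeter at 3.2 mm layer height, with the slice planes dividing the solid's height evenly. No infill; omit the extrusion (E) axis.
Reading the render: the shape is a regular 9-sided pyramid, base circumscribed radius ≈ 14 mm, apex at z ≈ 13 mm (dimensions read to the nearest mm from the axis ticks). For the g-code, the solid's height is divided into equal slices at the stated Δz and each level perimeter traced with G1 moves after a G0 lift.

; perimeter-only toolpath
G21 ; units = mm
G90 ; absolute positioning
G28 ; home
; layer 1
G0 Z3.2
G0 X24.5 Y14.0
G1 X22.0 Y20.8
G1 X15.8 Y24.4
G1 X8.8 Y23.1
G1 X4.1 Y17.6
G1 X4.1 Y10.4
G1 X8.8 Y4.9
G1 X15.8 Y3.6
G1 X22.0 Y7.2
G1 X24.5 Y14.0
; layer 2
G0 Z6.5
G0 X21.0 Y14.0
G1 X19.4 Y18.5
G1 X15.2 Y20.9
G1 X10.5 Y20.1
G1 X7.4 Y16.4
G1 X7.4 Y11.6
G1 X10.5 Y8.0
G1 X15.2 Y7.1
G1 X19.4 Y9.5
G1 X21.0 Y14.0
; layer 3
G0 Z9.8
G0 X17.5 Y14.0
G1 X16.7 Y16.2
G1 X14.6 Y17.4
G1 X12.2 Y17.0
G1 X10.7 Y15.2
G1 X10.7 Y12.8
G1 X12.2 Y11.0
G1 X14.6 Y10.6
G1 X16.7 Y11.8
G1 X17.5 Y14.0
M2 ; end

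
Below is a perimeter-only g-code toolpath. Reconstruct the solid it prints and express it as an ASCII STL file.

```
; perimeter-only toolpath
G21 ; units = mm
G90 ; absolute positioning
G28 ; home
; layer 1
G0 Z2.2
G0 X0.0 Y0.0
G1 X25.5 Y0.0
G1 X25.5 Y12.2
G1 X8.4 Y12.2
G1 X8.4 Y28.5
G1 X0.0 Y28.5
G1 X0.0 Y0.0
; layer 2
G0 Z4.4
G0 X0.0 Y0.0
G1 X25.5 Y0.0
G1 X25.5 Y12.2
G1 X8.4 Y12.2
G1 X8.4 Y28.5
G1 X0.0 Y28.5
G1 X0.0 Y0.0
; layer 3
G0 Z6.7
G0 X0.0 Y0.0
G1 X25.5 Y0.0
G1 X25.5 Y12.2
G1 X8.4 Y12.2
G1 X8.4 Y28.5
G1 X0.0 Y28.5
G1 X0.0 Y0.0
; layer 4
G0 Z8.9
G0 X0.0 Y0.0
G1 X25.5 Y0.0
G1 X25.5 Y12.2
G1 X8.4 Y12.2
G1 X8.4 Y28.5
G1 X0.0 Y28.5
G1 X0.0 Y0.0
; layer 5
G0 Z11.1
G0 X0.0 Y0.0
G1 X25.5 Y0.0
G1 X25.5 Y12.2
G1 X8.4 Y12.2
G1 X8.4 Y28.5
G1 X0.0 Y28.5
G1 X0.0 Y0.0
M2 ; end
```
solid part
  facet normal 0.0000 0.0000 -1.0000
    outer loop
      vertex 25.5 12.2 0.0
      vertex 25.5 0.0 0.0
      vertex 0.0 0.0 0.0
    endloop
  endfacet
  facet normal 0.0000 0.0000 -1.0000
    outer loop
      vertex 8.4 12.2 0.0
      vertex 25.5 12.2 0.0
      vertex 0.0 0.0 0.0
    endloop
  endfacet
  facet normal 0.0000 0.0000 -1.0000
    outer loop
      vertex 8.4 28.5 0.0
      vertex 8.4 12.2 0.0
      vertex 0.0 0.0 0.0
    endloop
  endfacet
  facet normal 0.0000 0.0000 -1.0000
    outer loop
      vertex 0.0 28.5 0.0
      vertex 8.4 28.5 0.0
      vertex 0.0 0.0 0.0
    endloop
  endfacet
  facet normal 0.0000 0.0000 1.0000
    outer loop
      vertex 0.0 0.0 11.1
      vertex 25.5 0.0 11.1
      vertex 25.5 12.2 11.1
    endloop
  endfacet
  facet normal 0.0000 0.0000 1.0000
    outer loop
      vertex 0.0 0.0 11.1
      vertex 25.5 12.2 11.1
      vertex 8.4 12.2 11.1
    endloop
  endfacet
  facet normal 0.0000 0.0000 1.0000
    outer loop
      vertex 0.0 0.0 11.1
      vertex 8.4 12.2 11.1
      vertex 8.4 28.5 11.1
    endloop
  endfacet
  facet normal 0.0000 0.0000 1.0000
    outer loop
      vertex 0.0 0.0 11.1
      vertex 8.4 28.5 11.1
      vertex 0.0 28.5 11.1
    endloop
  endfacet
  facet normal 0.0000 -1.0000 0.0000
    outer loop
      vertex 0.0 0.0 0.0
      vertex 25.5 0.0 0.0
      vertex 25.5 0.0 11.1
    endloop
  endfacet
  facet normal 0.0000 -1.0000 0.0000
    outer loop
      vertex 0.0 0.0 0.0
      vertex 25.5 0.0 11.1
      vertex 0.0 0.0 11.1
    endloop
  endfacet
  facet normal 1.0000 0.0000 0.0000
    outer loop
      vertex 25.5 0.0 0.0
      vertex 25.5 12.2 0.0
      vertex 25.5 12.2 11.1
    endloop
  endfacet
  facet normal 1.0000 0.0000 0.0000
    outer loop
      vertex 25.5 0.0 0.0
      vertex 25.5 12.2 11.1
      vertex 25.5 0.0 11.1
    endloop
  endfacet
  facet normal 0.0000 1.0000 0.0000
    outer loop
      vertex 25.5 12.2 0.0
      vertex 8.4 12.2 0.0
      vertex 8.4 12.2 11.1
    endloop
  endfacet
  facet normal 0.0000 1.0000 0.0000
    outer loop
      vertex 25.5 12.2 0.0
      vertex 8.4 12.2 11.1
      vertex 25.5 12.2 11.1
    endloop
  endfacet
  facet normal 1.0000 0.0000 0.0000
    outer loop
      vertex 8.4 12.2 0.0
      vertex 8.4 28.5 0.0
      vertex 8.4 28.5 11.1
    endloop
  endfacet
  facet normal 1.0000 0.0000 0.0000
    outer loop
      vertex 8.4 12.2 0.0
      vertex 8.4 28.5 11.1
      vertex 8.4 12.2 11.1
    endloop
  endfacet
  facet normal 0.0000 1.0000 0.0000
    outer loop
      vertex 8.4 28.5 0.0
      vertex 0.0 28.5 0.0
      vertex 0.0 28.5 11.1
    endloop
  endfacet
  facet normal 0.0000 1.0000 0.0000
    outer loop
      vertex 8.4 28.5 0.0
      vertex 0.0 28.5 11.1
      vertex 8.4 28.5 11.1
    endloop
  endfacet
  facet normal -1.0000 0.0000 0.0000
    outer loop
      vertex 0.0 28.5 0.0
      vertex 0.0 0.0 0.0
      vertex 0.0 0.0 11.1
    endloop
  endfacet
  facet normal -1.0000 0.0000 0.0000
    outer loop
      vertex 0.0 28.5 0.0
      vertex 0.0 0.0 11.1
      vertex 0.0 28.5 11.1
    endloop
  endfacet
endsolid part

The G0 Z moves step by Δz≈2.2 mm. Every layer's G1 loop is the same polygon, so the solid is a straight extrusion of it from z=0 to z≈11.1. Closing with flat bottom and top caps and triangulating gives 20 facets — an L-shaped prism: outer 25.5 × 28.5 mm, arm thicknesses ≈ 12.2 mm (horizontal) and 8.4 mm (vertical), extruded 11.1 mm in z.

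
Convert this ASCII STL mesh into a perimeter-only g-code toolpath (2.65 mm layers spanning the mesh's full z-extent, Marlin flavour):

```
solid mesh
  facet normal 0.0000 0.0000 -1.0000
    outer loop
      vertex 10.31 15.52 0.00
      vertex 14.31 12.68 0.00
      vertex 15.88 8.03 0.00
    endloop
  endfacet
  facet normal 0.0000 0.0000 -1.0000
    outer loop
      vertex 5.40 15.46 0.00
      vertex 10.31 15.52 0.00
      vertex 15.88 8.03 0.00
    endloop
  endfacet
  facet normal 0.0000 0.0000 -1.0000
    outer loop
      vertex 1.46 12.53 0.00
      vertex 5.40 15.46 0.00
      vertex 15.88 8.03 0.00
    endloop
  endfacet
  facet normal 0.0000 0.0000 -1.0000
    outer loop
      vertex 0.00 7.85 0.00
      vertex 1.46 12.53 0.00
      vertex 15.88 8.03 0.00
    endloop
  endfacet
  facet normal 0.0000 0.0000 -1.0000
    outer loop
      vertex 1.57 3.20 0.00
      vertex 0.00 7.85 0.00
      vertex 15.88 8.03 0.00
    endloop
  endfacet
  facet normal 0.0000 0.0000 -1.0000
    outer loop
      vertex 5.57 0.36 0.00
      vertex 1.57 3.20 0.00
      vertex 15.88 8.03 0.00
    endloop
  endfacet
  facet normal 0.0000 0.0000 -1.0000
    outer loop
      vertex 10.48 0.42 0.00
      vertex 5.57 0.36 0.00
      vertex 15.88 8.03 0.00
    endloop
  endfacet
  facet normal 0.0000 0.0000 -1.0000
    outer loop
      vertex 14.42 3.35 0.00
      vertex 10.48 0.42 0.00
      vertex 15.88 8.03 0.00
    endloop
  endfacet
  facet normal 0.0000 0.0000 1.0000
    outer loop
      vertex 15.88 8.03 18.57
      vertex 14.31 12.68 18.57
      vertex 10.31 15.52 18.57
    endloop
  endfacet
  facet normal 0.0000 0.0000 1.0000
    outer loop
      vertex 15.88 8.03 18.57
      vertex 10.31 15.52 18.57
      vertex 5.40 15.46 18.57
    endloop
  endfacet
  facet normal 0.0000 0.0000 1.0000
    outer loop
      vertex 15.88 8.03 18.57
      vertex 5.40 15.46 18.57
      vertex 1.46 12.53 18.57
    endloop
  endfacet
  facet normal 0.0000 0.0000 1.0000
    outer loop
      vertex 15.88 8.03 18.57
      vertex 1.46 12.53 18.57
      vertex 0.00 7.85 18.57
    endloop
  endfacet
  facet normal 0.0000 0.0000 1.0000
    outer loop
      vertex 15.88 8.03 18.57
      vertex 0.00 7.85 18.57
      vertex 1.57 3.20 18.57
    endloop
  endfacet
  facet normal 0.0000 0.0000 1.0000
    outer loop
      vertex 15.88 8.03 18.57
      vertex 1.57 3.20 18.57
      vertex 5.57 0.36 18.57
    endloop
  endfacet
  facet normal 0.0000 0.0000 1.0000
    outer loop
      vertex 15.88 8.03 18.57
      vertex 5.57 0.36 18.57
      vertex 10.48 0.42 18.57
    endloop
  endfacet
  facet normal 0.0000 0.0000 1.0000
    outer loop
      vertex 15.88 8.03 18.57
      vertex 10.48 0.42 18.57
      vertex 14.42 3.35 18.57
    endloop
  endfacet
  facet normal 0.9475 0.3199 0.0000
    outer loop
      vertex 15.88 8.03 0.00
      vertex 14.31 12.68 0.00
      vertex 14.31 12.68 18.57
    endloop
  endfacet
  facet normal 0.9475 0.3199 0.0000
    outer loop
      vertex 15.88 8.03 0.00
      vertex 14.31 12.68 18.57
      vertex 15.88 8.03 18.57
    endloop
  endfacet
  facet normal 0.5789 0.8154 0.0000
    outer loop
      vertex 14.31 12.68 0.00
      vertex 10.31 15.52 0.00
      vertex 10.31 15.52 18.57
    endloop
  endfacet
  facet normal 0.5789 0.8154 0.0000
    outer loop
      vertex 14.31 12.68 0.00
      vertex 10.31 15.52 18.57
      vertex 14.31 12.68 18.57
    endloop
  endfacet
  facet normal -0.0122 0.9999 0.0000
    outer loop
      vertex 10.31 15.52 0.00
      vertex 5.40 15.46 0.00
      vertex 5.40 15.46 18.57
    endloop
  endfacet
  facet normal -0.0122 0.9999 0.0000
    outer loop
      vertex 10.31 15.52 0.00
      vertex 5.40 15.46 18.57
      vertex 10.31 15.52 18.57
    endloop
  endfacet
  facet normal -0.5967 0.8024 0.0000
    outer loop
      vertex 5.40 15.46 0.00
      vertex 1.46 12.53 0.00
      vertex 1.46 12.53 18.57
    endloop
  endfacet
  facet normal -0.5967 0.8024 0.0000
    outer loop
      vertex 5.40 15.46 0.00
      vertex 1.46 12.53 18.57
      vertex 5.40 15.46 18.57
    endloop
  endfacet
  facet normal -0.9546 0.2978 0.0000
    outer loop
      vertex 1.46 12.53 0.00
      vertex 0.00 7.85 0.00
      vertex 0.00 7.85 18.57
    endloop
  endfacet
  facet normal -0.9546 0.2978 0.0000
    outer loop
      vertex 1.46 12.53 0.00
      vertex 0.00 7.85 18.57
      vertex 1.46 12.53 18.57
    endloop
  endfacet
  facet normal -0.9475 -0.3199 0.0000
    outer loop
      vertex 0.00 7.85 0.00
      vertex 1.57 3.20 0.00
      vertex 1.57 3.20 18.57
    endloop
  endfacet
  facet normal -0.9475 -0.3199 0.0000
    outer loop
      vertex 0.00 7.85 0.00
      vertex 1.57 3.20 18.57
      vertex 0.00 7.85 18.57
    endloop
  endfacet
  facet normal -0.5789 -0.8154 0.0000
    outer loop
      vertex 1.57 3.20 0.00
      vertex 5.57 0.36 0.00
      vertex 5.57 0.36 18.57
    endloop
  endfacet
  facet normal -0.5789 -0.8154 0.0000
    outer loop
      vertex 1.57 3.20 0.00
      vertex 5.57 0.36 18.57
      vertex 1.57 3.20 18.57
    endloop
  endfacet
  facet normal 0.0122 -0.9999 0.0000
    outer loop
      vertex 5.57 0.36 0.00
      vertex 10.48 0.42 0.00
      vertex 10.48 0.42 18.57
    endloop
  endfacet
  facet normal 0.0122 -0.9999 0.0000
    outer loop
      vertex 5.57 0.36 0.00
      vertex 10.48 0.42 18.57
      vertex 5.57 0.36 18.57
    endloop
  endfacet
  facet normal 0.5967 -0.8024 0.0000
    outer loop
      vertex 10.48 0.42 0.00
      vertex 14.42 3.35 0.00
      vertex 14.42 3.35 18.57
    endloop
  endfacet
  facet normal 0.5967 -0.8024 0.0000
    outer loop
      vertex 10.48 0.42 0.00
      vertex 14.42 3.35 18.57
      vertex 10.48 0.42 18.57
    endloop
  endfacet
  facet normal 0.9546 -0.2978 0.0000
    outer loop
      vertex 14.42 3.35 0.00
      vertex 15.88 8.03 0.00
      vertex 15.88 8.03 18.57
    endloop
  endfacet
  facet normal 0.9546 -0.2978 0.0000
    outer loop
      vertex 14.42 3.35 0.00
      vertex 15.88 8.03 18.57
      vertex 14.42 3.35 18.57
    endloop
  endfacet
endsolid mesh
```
; perimeter-only toolpath
G21 ; units = mm
G90 ; absolute positioning
G28 ; home
; layer 1
G0 Z2.65
G0 X15.88 Y8.03
G1 X14.31 Y12.68
G1 X10.31 Y15.52
G1 X5.40 Y15.46
G1 X1.46 Y12.53
G1 X0.00 Y7.85
G1 X1.57 Y3.20
G1 X5.57 Y0.36
G1 X10.48 Y0.42
G1 X14.42 Y3.35
G1 X15.88 Y8.03
; layer 2
G0 Z5.31
G0 X15.88 Y8.03
G1 X14.31 Y12.68
G1 X10.31 Y15.52
G1 X5.40 Y15.46
G1 X1.46 Y12.53
G1 X0.00 Y7.85
G1 X1.57 Y3.20
G1 X5.57 Y0.36
G1 X10.48 Y0.42
G1 X14.42 Y3.35
G1 X15.88 Y8.03
; layer 3
G0 Z7.96
G0 X15.88 Y8.03
G1 X14.31 Y12.68
G1 X10.31 Y15.52
G1 X5.40 Y15.46
G1 X1.46 Y12.53
G1 X0.00 Y7.85
G1 X1.57 Y3.20
G1 X5.57 Y0.36
G1 X10.48 Y0.42
G1 X14.42 Y3.35
G1 X15.88 Y8.03
; layer 4
G0 Z10.61
G0 X15.88 Y8.03
G1 X14.31 Y12.68
G1 X10.31 Y15.52
G1 X5.40 Y15.46
G1 X1.46 Y12.53
G1 X0.00 Y7.85
G1 X1.57 Y3.20
G1 X5.57 Y0.36
G1 X10.48 Y0.42
G1 X14.42 Y3.35
G1 X15.88 Y8.03
; layer 5
G0 Z13.26
G0 X15.88 Y8.03
G1 X14.31 Y12.68
G1 X10.31 Y15.52
G1 X5.40 Y15.46
G1 X1.46 Y12.53
G1 X0.00 Y7.85
G1 X1.57 Y3.20
G1 X5.57 Y0.36
G1 X10.48 Y0.42
G1 X14.42 Y3.35
G1 X15.88 Y8.03
; layer 6
G0 Z15.92
G0 X15.88 Y8.03
G1 X14.31 Y12.68
G1 X10.31 Y15.52
G1 X5.40 Y15.46
G1 X1.46 Y12.53
G1 X0.00 Y7.85
G1 X1.57 Y3.20
G1 X5.57 Y0.36
G1 X10.48 Y0.42
G1 X14.42 Y3.35
G1 X15.88 Y8.03
; layer 7
G0 Z18.57
G0 X15.88 Y8.03
G1 X14.31 Y12.68
G1 X10.31 Y15.52
G1 X5.40 Y15.46
G1 X1.46 Y12.53
G1 X0.00 Y7.85
G1 X1.57 Y3.20
G1 X5.57 Y0.36
G1 X10.48 Y0.42
G1 X14.42 Y3.35
G1 X15.88 Y8.03
M2 ; end

The solid is a regular 10-sided prism (a cylinder approximated with 10 flat sides), circumscribed radius ≈ 7.94 mm, height ≈ 18.6 mm. Slicing at Δz = 2.65 mm — 7 equal slices spanning the solid's height, so layer i sits at z = i·h/7 — gives 7 non-empty perimeters. Each is a 10-segment closed polygon; G0 lifts to the layer z and rapids to the start vertex, then G1 traces the edges.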